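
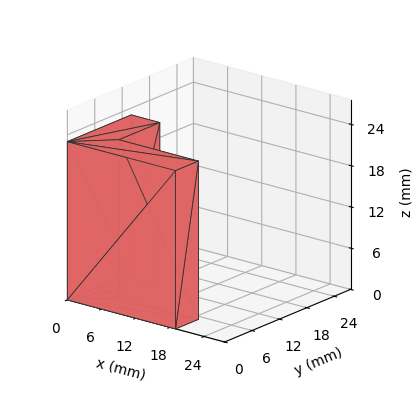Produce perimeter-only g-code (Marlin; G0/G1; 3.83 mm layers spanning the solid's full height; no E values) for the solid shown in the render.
Reading the render: the shape is an L-shaped prism: outer 19 × 14 mm, arm thicknesses ≈ 5 mm (horizontal) and 5 mm (vertical), extruded 23 mm in z (dimensions read to the nearest mm from the axis ticks). For the g-code, the solid's height is divided into equal slices at the stated Δz and each level perimeter traced with G1 moves after a G0 lift.

; perimeter-only toolpath
G21 ; units = mm
G90 ; absolute positioning
G28 ; home
; layer 1
G0 Z3.83
G0 X0.00 Y0.00
G1 X19.00 Y0.00
G1 X19.00 Y5.00
G1 X5.00 Y5.00
G1 X5.00 Y14.00
G1 X0.00 Y14.00
G1 X0.00 Y0.00
; layer 2
G0 Z7.67
G0 X0.00 Y0.00
G1 X19.00 Y0.00
G1 X19.00 Y5.00
G1 X5.00 Y5.00
G1 X5.00 Y14.00
G1 X0.00 Y14.00
G1 X0.00 Y0.00
; layer 3
G0 Z11.50
G0 X0.00 Y0.00
G1 X19.00 Y0.00
G1 X19.00 Y5.00
G1 X5.00 Y5.00
G1 X5.00 Y14.00
G1 X0.00 Y14.00
G1 X0.00 Y0.00
; layer 4
G0 Z15.33
G0 X0.00 Y0.00
G1 X19.00 Y0.00
G1 X19.00 Y5.00
G1 X5.00 Y5.00
G1 X5.00 Y14.00
G1 X0.00 Y14.00
G1 X0.00 Y0.00
; layer 5
G0 Z19.17
G0 X0.00 Y0.00
G1 X19.00 Y0.00
G1 X19.00 Y5.00
G1 X5.00 Y5.00
G1 X5.00 Y14.00
G1 X0.00 Y14.00
G1 X0.00 Y0.00
; layer 6
G0 Z23.00
G0 X0.00 Y0.00
G1 X19.00 Y0.00
G1 X19.00 Y5.00
G1 X5.00 Y5.00
G1 X5.00 Y14.00
G1 X0.00 Y14.00
G1 X0.00 Y0.00
M2 ; end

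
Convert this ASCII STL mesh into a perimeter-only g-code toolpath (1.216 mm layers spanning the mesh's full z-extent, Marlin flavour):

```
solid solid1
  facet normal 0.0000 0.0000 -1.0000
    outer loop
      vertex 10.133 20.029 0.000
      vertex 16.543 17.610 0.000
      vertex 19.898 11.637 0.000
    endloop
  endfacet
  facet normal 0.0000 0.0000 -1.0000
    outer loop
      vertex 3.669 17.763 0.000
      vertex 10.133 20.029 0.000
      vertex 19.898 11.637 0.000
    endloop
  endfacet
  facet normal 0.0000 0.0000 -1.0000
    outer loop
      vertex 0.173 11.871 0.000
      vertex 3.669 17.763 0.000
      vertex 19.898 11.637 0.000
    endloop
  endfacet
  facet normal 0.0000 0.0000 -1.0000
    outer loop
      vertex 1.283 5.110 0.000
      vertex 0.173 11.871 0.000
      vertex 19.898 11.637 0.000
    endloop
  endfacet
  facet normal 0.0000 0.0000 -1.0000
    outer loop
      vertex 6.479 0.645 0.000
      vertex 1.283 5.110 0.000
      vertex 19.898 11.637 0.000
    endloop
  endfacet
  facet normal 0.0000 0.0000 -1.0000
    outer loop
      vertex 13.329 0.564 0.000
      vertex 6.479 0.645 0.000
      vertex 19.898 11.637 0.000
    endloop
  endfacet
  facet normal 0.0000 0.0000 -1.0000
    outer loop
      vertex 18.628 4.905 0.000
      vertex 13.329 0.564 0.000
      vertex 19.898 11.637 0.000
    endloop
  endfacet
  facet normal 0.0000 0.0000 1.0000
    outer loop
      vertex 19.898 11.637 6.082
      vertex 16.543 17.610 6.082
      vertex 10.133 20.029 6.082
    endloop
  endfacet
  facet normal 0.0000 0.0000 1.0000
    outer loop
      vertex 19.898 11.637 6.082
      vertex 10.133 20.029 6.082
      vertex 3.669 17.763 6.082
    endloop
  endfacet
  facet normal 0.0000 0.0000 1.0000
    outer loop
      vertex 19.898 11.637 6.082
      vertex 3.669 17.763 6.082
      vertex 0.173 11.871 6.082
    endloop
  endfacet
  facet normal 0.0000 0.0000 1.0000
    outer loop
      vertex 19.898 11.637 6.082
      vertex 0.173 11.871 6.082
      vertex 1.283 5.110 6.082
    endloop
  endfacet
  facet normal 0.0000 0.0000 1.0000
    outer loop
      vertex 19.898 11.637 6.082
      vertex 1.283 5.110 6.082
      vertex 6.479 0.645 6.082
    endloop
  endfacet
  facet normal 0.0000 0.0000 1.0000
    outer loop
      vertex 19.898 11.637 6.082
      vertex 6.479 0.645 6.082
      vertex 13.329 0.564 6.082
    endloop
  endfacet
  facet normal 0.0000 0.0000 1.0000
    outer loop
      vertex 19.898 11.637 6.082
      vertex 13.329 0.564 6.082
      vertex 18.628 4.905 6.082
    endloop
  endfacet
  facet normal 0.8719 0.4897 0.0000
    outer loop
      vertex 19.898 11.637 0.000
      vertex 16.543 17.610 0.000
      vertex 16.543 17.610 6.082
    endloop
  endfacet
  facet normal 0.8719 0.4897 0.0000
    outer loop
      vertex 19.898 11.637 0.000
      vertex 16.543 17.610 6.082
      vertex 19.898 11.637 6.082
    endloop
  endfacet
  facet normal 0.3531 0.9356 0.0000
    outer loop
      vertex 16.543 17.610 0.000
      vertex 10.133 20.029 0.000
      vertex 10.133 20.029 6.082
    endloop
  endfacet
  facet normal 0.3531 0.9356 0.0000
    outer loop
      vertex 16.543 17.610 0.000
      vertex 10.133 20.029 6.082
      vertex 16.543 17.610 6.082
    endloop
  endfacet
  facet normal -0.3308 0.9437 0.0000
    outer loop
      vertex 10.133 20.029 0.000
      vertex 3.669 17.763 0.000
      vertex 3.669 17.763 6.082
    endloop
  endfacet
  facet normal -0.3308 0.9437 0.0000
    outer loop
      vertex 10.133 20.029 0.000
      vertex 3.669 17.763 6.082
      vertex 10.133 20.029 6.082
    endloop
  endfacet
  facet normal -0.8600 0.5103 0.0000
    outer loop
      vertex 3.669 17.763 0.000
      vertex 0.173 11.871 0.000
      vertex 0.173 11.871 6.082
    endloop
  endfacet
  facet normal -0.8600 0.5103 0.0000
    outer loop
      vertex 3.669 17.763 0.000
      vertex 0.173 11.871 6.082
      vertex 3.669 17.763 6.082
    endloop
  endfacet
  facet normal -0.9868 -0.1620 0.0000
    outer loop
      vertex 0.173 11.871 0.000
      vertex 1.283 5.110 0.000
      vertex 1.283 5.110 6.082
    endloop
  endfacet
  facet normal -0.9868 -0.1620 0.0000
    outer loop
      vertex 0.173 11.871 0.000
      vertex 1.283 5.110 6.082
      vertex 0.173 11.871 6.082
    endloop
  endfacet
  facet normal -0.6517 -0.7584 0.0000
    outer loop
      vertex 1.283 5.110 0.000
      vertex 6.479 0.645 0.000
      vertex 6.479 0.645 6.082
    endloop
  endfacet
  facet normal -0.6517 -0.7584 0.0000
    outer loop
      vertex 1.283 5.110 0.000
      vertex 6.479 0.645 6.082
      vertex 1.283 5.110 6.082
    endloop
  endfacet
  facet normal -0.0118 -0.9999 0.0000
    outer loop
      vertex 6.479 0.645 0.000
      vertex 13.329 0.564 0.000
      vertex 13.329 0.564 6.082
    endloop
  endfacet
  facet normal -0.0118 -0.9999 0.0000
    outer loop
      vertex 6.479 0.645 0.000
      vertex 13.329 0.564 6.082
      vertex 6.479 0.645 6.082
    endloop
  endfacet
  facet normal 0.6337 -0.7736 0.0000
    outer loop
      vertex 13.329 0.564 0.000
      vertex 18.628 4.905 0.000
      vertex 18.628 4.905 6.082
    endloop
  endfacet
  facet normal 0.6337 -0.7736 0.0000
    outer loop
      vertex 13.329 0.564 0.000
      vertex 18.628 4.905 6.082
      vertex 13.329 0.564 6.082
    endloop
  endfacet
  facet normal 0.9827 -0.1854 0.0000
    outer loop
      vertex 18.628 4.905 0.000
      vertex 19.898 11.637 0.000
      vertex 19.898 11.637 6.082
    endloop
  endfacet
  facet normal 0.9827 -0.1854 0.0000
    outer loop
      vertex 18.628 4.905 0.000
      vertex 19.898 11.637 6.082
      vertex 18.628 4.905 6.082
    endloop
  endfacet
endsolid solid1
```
; perimeter-only toolpath
G21 ; units = mm
G90 ; absolute positioning
G28 ; home
; layer 1
G0 Z1.216
G0 X19.898 Y11.637
G1 X16.543 Y17.610
G1 X10.133 Y20.029
G1 X3.669 Y17.763
G1 X0.173 Y11.871
G1 X1.283 Y5.110
G1 X6.479 Y0.645
G1 X13.329 Y0.564
G1 X18.628 Y4.905
G1 X19.898 Y11.637
; layer 2
G0 Z2.433
G0 X19.898 Y11.637
G1 X16.543 Y17.610
G1 X10.133 Y20.029
G1 X3.669 Y17.763
G1 X0.173 Y11.871
G1 X1.283 Y5.110
G1 X6.479 Y0.645
G1 X13.329 Y0.564
G1 X18.628 Y4.905
G1 X19.898 Y11.637
; layer 3
G0 Z3.649
G0 X19.898 Y11.637
G1 X16.543 Y17.610
G1 X10.133 Y20.029
G1 X3.669 Y17.763
G1 X0.173 Y11.871
G1 X1.283 Y5.110
G1 X6.479 Y0.645
G1 X13.329 Y0.564
G1 X18.628 Y4.905
G1 X19.898 Y11.637
; layer 4
G0 Z4.866
G0 X19.898 Y11.637
G1 X16.543 Y17.610
G1 X10.133 Y20.029
G1 X3.669 Y17.763
G1 X0.173 Y11.871
G1 X1.283 Y5.110
G1 X6.479 Y0.645
G1 X13.329 Y0.564
G1 X18.628 Y4.905
G1 X19.898 Y11.637
; layer 5
G0 Z6.082
G0 X19.898 Y11.637
G1 X16.543 Y17.610
G1 X10.133 Y20.029
G1 X3.669 Y17.763
G1 X0.173 Y11.871
G1 X1.283 Y5.110
G1 X6.479 Y0.645
G1 X13.329 Y0.564
G1 X18.628 Y4.905
G1 X19.898 Y11.637
M2 ; end

The solid is a regular 9-sided prism (a cylinder approximated with 9 flat sides), circumscribed radius ≈ 10 mm, height ≈ 6.08 mm. Slicing at Δz = 1.216 mm — 5 equal slices spanning the solid's height, so layer i sits at z = i·h/5 — gives 5 non-empty perimeters. Each is a 9-segment closed polygon; G0 lifts to the layer z and rapids to the start vertex, then G1 traces the edges.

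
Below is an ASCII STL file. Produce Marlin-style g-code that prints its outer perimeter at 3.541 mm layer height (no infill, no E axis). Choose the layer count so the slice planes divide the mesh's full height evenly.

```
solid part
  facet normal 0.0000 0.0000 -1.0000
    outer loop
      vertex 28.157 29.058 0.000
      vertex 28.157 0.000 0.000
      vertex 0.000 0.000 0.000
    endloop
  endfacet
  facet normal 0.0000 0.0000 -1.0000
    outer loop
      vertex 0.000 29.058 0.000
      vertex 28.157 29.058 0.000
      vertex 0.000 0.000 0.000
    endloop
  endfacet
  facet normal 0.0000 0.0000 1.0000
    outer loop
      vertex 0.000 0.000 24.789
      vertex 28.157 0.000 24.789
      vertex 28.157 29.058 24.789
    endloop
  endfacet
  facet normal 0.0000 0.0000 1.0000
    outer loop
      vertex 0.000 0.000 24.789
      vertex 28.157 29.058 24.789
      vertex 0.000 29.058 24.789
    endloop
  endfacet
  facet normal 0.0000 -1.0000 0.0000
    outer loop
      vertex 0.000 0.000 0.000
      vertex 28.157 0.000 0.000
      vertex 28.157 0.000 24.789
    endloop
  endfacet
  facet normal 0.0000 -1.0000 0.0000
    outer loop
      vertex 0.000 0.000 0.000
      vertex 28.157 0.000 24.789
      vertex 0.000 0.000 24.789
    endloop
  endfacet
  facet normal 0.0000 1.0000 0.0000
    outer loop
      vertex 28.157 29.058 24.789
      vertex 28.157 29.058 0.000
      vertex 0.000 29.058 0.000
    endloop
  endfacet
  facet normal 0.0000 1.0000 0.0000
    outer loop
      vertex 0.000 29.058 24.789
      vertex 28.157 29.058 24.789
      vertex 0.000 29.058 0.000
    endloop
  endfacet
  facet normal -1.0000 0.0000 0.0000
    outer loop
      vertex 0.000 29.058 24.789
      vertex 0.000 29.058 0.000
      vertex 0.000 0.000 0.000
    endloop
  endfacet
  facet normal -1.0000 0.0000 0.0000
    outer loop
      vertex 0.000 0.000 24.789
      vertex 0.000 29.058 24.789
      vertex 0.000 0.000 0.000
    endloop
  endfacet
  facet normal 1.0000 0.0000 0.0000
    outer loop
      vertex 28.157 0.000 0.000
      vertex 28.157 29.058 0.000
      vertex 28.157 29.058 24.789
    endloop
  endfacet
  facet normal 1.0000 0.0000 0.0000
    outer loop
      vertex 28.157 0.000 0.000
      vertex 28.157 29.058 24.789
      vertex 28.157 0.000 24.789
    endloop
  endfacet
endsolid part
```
; perimeter-only toolpath
G21 ; units = mm
G90 ; absolute positioning
G28 ; home
; layer 1
G0 Z3.541
G0 X0.000 Y0.000
G1 X28.157 Y0.000
G1 X28.157 Y29.058
G1 X0.000 Y29.058
G1 X0.000 Y0.000
; layer 2
G0 Z7.083
G0 X0.000 Y0.000
G1 X28.157 Y0.000
G1 X28.157 Y29.058
G1 X0.000 Y29.058
G1 X0.000 Y0.000
; layer 3
G0 Z10.624
G0 X0.000 Y0.000
G1 X28.157 Y0.000
G1 X28.157 Y29.058
G1 X0.000 Y29.058
G1 X0.000 Y0.000
; layer 4
G0 Z14.165
G0 X0.000 Y0.000
G1 X28.157 Y0.000
G1 X28.157 Y29.058
G1 X0.000 Y29.058
G1 X0.000 Y0.000
; layer 5
G0 Z17.706
G0 X0.000 Y0.000
G1 X28.157 Y0.000
G1 X28.157 Y29.058
G1 X0.000 Y29.058
G1 X0.000 Y0.000
; layer 6
G0 Z21.248
G0 X0.000 Y0.000
G1 X28.157 Y0.000
G1 X28.157 Y29.058
G1 X0.000 Y29.058
G1 X0.000 Y0.000
; layer 7
G0 Z24.789
G0 X0.000 Y0.000
G1 X28.157 Y0.000
G1 X28.157 Y29.058
G1 X0.000 Y29.058
G1 X0.000 Y0.000
M2 ; end

The solid is a rectangular box, roughly 28.2 × 29.1 mm footprint and 24.8 mm tall. Slicing at Δz = 3.541 mm — 7 equal slices spanning the solid's height, so layer i sits at z = i·h/7 — gives 7 non-empty perimeters. Each is a 4-segment closed polygon; G0 lifts to the layer z and rapids to the start vertex, then G1 traces the edges.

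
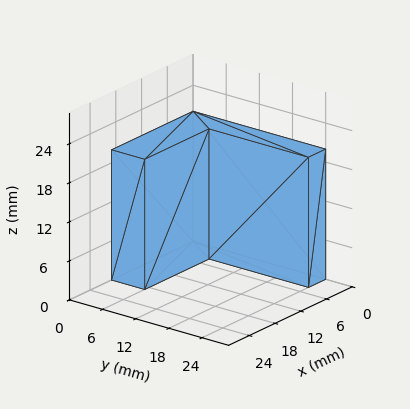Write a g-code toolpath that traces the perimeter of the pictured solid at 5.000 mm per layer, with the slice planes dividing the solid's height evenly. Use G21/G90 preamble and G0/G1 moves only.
Reading the render: the shape is an L-shaped prism: outer 19 × 24 mm, arm thicknesses ≈ 6 mm (horizontal) and 4 mm (vertical), extruded 20 mm in z (dimensions read to the nearest mm from the axis ticks). For the g-code, the solid's height is divided into equal slices at the stated Δz and each level perimeter traced with G1 moves after a G0 lift.

; perimeter-only toolpath
G21 ; units = mm
G90 ; absolute positioning
G28 ; home
; layer 1
G0 Z5.000
G0 X0.000 Y0.000
G1 X19.000 Y0.000
G1 X19.000 Y6.000
G1 X4.000 Y6.000
G1 X4.000 Y24.000
G1 X0.000 Y24.000
G1 X0.000 Y0.000
; layer 2
G0 Z10.000
G0 X0.000 Y0.000
G1 X19.000 Y0.000
G1 X19.000 Y6.000
G1 X4.000 Y6.000
G1 X4.000 Y24.000
G1 X0.000 Y24.000
G1 X0.000 Y0.000
; layer 3
G0 Z15.000
G0 X0.000 Y0.000
G1 X19.000 Y0.000
G1 X19.000 Y6.000
G1 X4.000 Y6.000
G1 X4.000 Y24.000
G1 X0.000 Y24.000
G1 X0.000 Y0.000
; layer 4
G0 Z20.000
G0 X0.000 Y0.000
G1 X19.000 Y0.000
G1 X19.000 Y6.000
G1 X4.000 Y6.000
G1 X4.000 Y24.000
G1 X0.000 Y24.000
G1 X0.000 Y0.000
M2 ; end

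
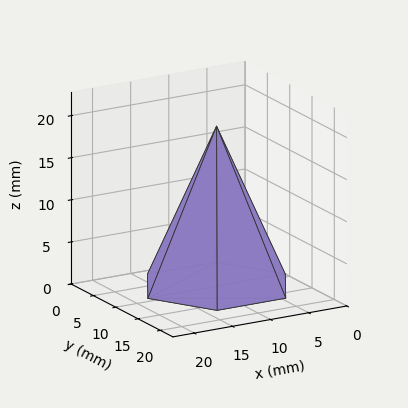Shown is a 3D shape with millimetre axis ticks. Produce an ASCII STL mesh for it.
Reading the render: the shape is a regular 6-sided pyramid, base circumscribed radius ≈ 9 mm, apex at z ≈ 19 mm (dimensions read to the nearest mm from the axis ticks). For the STL, each face is triangulated and given an outward normal.

solid part
  facet normal 0.0000 0.0000 -1.0000
    outer loop
      vertex 4.5 16.8 0.0
      vertex 13.5 16.8 0.0
      vertex 18.0 9.0 0.0
    endloop
  endfacet
  facet normal 0.0000 0.0000 -1.0000
    outer loop
      vertex 0.0 9.0 0.0
      vertex 4.5 16.8 0.0
      vertex 18.0 9.0 0.0
    endloop
  endfacet
  facet normal 0.0000 0.0000 -1.0000
    outer loop
      vertex 4.5 1.2 0.0
      vertex 0.0 9.0 0.0
      vertex 18.0 9.0 0.0
    endloop
  endfacet
  facet normal 0.0000 0.0000 -1.0000
    outer loop
      vertex 13.5 1.2 0.0
      vertex 4.5 1.2 0.0
      vertex 18.0 9.0 0.0
    endloop
  endfacet
  facet normal 0.8014 0.4623 0.3796
    outer loop
      vertex 18.0 9.0 0.0
      vertex 13.5 16.8 0.0
      vertex 9.0 9.0 19.0
    endloop
  endfacet
  facet normal 0.0000 0.9251 0.3798
    outer loop
      vertex 13.5 16.8 0.0
      vertex 4.5 16.8 0.0
      vertex 9.0 9.0 19.0
    endloop
  endfacet
  facet normal -0.8014 0.4623 0.3796
    outer loop
      vertex 4.5 16.8 0.0
      vertex 0.0 9.0 0.0
      vertex 9.0 9.0 19.0
    endloop
  endfacet
  facet normal -0.8014 -0.4623 0.3796
    outer loop
      vertex 0.0 9.0 0.0
      vertex 4.5 1.2 0.0
      vertex 9.0 9.0 19.0
    endloop
  endfacet
  facet normal 0.0000 -0.9251 0.3798
    outer loop
      vertex 4.5 1.2 0.0
      vertex 13.5 1.2 0.0
      vertex 9.0 9.0 19.0
    endloop
  endfacet
  facet normal 0.8014 -0.4623 0.3796
    outer loop
      vertex 13.5 1.2 0.0
      vertex 18.0 9.0 0.0
      vertex 9.0 9.0 19.0
    endloop
  endfacet
endsolid part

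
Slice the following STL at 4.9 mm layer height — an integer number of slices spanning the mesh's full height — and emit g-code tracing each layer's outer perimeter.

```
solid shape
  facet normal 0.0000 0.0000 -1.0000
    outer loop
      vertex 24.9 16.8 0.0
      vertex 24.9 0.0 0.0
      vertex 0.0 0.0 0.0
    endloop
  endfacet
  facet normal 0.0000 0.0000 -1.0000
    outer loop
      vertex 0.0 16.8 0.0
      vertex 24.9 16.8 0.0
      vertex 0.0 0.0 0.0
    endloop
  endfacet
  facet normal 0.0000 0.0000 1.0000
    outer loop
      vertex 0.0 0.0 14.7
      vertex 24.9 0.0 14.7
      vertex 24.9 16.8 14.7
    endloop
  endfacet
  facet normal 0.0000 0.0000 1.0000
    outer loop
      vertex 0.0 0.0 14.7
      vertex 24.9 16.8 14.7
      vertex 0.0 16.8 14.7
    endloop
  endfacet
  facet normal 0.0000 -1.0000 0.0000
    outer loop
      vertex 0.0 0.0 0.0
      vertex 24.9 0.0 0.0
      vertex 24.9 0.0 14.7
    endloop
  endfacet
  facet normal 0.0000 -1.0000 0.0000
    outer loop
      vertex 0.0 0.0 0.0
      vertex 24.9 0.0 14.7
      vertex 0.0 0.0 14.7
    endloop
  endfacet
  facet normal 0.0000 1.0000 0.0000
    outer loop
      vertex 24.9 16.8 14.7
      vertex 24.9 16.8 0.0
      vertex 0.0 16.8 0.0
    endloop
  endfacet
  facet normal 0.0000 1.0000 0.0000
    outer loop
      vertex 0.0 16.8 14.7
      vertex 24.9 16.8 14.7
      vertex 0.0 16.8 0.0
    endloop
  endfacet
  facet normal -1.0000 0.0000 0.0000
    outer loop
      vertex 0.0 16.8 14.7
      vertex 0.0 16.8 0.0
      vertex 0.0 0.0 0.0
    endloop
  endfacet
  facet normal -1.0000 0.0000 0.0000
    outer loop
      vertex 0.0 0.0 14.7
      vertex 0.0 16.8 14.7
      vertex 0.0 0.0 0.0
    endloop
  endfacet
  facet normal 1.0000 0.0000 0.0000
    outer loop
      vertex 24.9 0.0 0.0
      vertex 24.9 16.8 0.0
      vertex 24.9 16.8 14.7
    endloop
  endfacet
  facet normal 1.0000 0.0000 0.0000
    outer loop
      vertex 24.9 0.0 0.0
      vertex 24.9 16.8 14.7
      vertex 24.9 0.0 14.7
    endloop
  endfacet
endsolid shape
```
; perimeter-only toolpath
G21 ; units = mm
G90 ; absolute positioning
G28 ; home
; layer 1
G0 Z4.9
G0 X0.0 Y0.0
G1 X24.9 Y0.0
G1 X24.9 Y16.8
G1 X0.0 Y16.8
G1 X0.0 Y0.0
; layer 2
G0 Z9.8
G0 X0.0 Y0.0
G1 X24.9 Y0.0
G1 X24.9 Y16.8
G1 X0.0 Y16.8
G1 X0.0 Y0.0
; layer 3
G0 Z14.7
G0 X0.0 Y0.0
G1 X24.9 Y0.0
G1 X24.9 Y16.8
G1 X0.0 Y16.8
G1 X0.0 Y0.0
M2 ; end

The solid is a rectangular box, roughly 24.9 × 16.8 mm footprint and 14.7 mm tall. Slicing at Δz = 4.9 mm — 3 equal slices spanning the solid's height, so layer i sits at z = i·h/3 — gives 3 non-empty perimeters. Each is a 4-segment closed polygon; G0 lifts to the layer z and rapids to the start vertex, then G1 traces the edges.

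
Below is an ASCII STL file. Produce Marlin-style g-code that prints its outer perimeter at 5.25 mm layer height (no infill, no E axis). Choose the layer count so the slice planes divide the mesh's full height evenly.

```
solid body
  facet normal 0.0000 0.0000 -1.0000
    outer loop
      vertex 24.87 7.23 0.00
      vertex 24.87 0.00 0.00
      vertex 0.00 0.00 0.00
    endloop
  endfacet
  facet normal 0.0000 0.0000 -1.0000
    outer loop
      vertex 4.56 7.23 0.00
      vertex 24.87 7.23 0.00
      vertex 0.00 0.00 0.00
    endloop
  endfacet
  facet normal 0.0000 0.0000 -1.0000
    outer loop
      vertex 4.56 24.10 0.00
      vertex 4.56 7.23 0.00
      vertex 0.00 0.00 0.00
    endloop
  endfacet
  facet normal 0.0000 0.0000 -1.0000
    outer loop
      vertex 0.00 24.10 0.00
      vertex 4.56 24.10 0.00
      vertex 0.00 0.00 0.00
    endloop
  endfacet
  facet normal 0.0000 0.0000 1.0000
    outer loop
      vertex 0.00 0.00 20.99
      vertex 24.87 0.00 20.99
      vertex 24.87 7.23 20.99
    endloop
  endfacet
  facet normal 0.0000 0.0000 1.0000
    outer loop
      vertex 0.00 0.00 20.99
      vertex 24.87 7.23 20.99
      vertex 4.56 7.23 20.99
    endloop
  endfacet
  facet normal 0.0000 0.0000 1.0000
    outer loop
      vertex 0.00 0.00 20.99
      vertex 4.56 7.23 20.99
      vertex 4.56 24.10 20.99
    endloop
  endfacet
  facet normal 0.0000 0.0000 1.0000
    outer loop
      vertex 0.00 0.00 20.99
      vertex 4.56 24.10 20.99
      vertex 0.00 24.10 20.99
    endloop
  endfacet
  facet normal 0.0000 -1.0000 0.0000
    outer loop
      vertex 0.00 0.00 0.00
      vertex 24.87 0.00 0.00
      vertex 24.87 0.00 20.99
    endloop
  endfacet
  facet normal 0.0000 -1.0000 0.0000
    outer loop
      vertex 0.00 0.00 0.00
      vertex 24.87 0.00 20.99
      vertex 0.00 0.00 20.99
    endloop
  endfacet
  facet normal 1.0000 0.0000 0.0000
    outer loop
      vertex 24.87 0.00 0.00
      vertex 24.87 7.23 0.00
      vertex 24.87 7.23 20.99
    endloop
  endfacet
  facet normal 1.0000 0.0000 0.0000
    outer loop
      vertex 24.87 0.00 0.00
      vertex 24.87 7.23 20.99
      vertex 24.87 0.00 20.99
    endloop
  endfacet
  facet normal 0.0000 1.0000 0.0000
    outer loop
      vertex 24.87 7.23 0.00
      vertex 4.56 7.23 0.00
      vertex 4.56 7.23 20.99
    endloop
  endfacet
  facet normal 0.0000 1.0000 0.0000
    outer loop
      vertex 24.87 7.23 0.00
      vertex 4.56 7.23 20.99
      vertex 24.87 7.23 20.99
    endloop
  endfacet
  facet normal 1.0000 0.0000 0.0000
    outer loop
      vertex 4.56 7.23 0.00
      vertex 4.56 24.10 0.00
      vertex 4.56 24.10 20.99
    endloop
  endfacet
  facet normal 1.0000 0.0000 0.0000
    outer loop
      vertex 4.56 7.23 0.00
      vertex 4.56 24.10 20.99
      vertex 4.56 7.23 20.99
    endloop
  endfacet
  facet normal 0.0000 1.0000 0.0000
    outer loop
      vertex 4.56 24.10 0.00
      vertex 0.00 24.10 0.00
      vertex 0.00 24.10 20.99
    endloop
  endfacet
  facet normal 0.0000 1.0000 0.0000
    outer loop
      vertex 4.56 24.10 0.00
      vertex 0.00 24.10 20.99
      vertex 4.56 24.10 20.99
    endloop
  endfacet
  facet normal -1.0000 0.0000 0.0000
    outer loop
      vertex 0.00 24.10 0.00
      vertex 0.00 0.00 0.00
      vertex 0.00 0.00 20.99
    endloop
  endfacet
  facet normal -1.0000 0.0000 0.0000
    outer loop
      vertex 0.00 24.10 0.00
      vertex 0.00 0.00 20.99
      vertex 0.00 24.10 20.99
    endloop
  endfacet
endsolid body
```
; perimeter-only toolpath
G21 ; units = mm
G90 ; absolute positioning
G28 ; home
; layer 1
G0 Z5.25
G0 X0.00 Y0.00
G1 X24.87 Y0.00
G1 X24.87 Y7.23
G1 X4.56 Y7.23
G1 X4.56 Y24.10
G1 X0.00 Y24.10
G1 X0.00 Y0.00
; layer 2
G0 Z10.49
G0 X0.00 Y0.00
G1 X24.87 Y0.00
G1 X24.87 Y7.23
G1 X4.56 Y7.23
G1 X4.56 Y24.10
G1 X0.00 Y24.10
G1 X0.00 Y0.00
; layer 3
G0 Z15.74
G0 X0.00 Y0.00
G1 X24.87 Y0.00
G1 X24.87 Y7.23
G1 X4.56 Y7.23
G1 X4.56 Y24.10
G1 X0.00 Y24.10
G1 X0.00 Y0.00
; layer 4
G0 Z20.99
G0 X0.00 Y0.00
G1 X24.87 Y0.00
G1 X24.87 Y7.23
G1 X4.56 Y7.23
G1 X4.56 Y24.10
G1 X0.00 Y24.10
G1 X0.00 Y0.00
M2 ; end

The solid is an L-shaped prism: outer 24.9 × 24.1 mm, arm thicknesses ≈ 7.23 mm (horizontal) and 4.56 mm (vertical), extruded 21 mm in z. Slicing at Δz = 5.25 mm — 4 equal slices spanning the solid's height, so layer i sits at z = i·h/4 — gives 4 non-empty perimeters. Each is a 6-segment closed polygon; G0 lifts to the layer z and rapids to the start vertex, then G1 traces the edges.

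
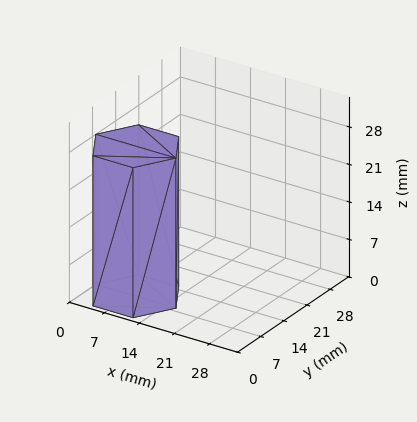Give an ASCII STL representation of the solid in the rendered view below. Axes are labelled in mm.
Reading the render: the shape is a regular 6-sided prism (a cylinder approximated with 6 flat sides), circumscribed radius ≈ 8 mm, height ≈ 28 mm (dimensions read to the nearest mm from the axis ticks). For the STL, each face is triangulated and given an outward normal.

solid part
  facet normal 0.0000 0.0000 -1.0000
    outer loop
      vertex 4.0 14.9 0.0
      vertex 12.0 14.9 0.0
      vertex 16.0 8.0 0.0
    endloop
  endfacet
  facet normal 0.0000 0.0000 -1.0000
    outer loop
      vertex 0.0 8.0 0.0
      vertex 4.0 14.9 0.0
      vertex 16.0 8.0 0.0
    endloop
  endfacet
  facet normal 0.0000 0.0000 -1.0000
    outer loop
      vertex 4.0 1.1 0.0
      vertex 0.0 8.0 0.0
      vertex 16.0 8.0 0.0
    endloop
  endfacet
  facet normal 0.0000 0.0000 -1.0000
    outer loop
      vertex 12.0 1.1 0.0
      vertex 4.0 1.1 0.0
      vertex 16.0 8.0 0.0
    endloop
  endfacet
  facet normal 0.0000 0.0000 1.0000
    outer loop
      vertex 16.0 8.0 28.0
      vertex 12.0 14.9 28.0
      vertex 4.0 14.9 28.0
    endloop
  endfacet
  facet normal 0.0000 0.0000 1.0000
    outer loop
      vertex 16.0 8.0 28.0
      vertex 4.0 14.9 28.0
      vertex 0.0 8.0 28.0
    endloop
  endfacet
  facet normal 0.0000 0.0000 1.0000
    outer loop
      vertex 16.0 8.0 28.0
      vertex 0.0 8.0 28.0
      vertex 4.0 1.1 28.0
    endloop
  endfacet
  facet normal 0.0000 0.0000 1.0000
    outer loop
      vertex 16.0 8.0 28.0
      vertex 4.0 1.1 28.0
      vertex 12.0 1.1 28.0
    endloop
  endfacet
  facet normal 0.8651 0.5015 0.0000
    outer loop
      vertex 16.0 8.0 0.0
      vertex 12.0 14.9 0.0
      vertex 12.0 14.9 28.0
    endloop
  endfacet
  facet normal 0.8651 0.5015 0.0000
    outer loop
      vertex 16.0 8.0 0.0
      vertex 12.0 14.9 28.0
      vertex 16.0 8.0 28.0
    endloop
  endfacet
  facet normal 0.0000 1.0000 0.0000
    outer loop
      vertex 12.0 14.9 0.0
      vertex 4.0 14.9 0.0
      vertex 4.0 14.9 28.0
    endloop
  endfacet
  facet normal 0.0000 1.0000 0.0000
    outer loop
      vertex 12.0 14.9 0.0
      vertex 4.0 14.9 28.0
      vertex 12.0 14.9 28.0
    endloop
  endfacet
  facet normal -0.8651 0.5015 0.0000
    outer loop
      vertex 4.0 14.9 0.0
      vertex 0.0 8.0 0.0
      vertex 0.0 8.0 28.0
    endloop
  endfacet
  facet normal -0.8651 0.5015 0.0000
    outer loop
      vertex 4.0 14.9 0.0
      vertex 0.0 8.0 28.0
      vertex 4.0 14.9 28.0
    endloop
  endfacet
  facet normal -0.8651 -0.5015 0.0000
    outer loop
      vertex 0.0 8.0 0.0
      vertex 4.0 1.1 0.0
      vertex 4.0 1.1 28.0
    endloop
  endfacet
  facet normal -0.8651 -0.5015 0.0000
    outer loop
      vertex 0.0 8.0 0.0
      vertex 4.0 1.1 28.0
      vertex 0.0 8.0 28.0
    endloop
  endfacet
  facet normal 0.0000 -1.0000 0.0000
    outer loop
      vertex 4.0 1.1 0.0
      vertex 12.0 1.1 0.0
      vertex 12.0 1.1 28.0
    endloop
  endfacet
  facet normal 0.0000 -1.0000 0.0000
    outer loop
      vertex 4.0 1.1 0.0
      vertex 12.0 1.1 28.0
      vertex 4.0 1.1 28.0
    endloop
  endfacet
  facet normal 0.8651 -0.5015 0.0000
    outer loop
      vertex 12.0 1.1 0.0
      vertex 16.0 8.0 0.0
      vertex 16.0 8.0 28.0
    endloop
  endfacet
  facet normal 0.8651 -0.5015 0.0000
    outer loop
      vertex 12.0 1.1 0.0
      vertex 16.0 8.0 28.0
      vertex 12.0 1.1 28.0
    endloop
  endfacet
endsolid part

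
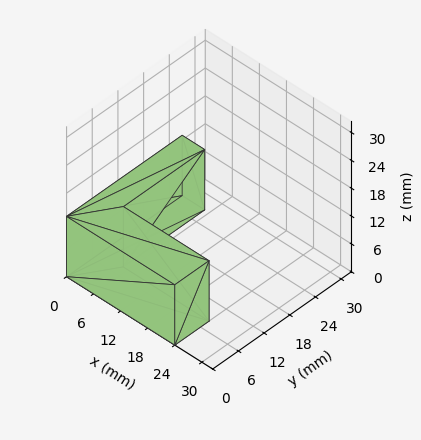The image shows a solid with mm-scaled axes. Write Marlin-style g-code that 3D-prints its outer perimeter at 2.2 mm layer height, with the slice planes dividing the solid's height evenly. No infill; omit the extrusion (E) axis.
Reading the render: the shape is an L-shaped prism: outer 24 × 27 mm, arm thicknesses ≈ 8 mm (horizontal) and 5 mm (vertical), extruded 13 mm in z (dimensions read to the nearest mm from the axis ticks). For the g-code, the solid's height is divided into equal slices at the stated Δz and each level perimeter traced with G1 moves after a G0 lift.

; perimeter-only toolpath
G21 ; units = mm
G90 ; absolute positioning
G28 ; home
; layer 1
G0 Z2.2
G0 X0.0 Y0.0
G1 X24.0 Y0.0
G1 X24.0 Y8.0
G1 X5.0 Y8.0
G1 X5.0 Y27.0
G1 X0.0 Y27.0
G1 X0.0 Y0.0
; layer 2
G0 Z4.3
G0 X0.0 Y0.0
G1 X24.0 Y0.0
G1 X24.0 Y8.0
G1 X5.0 Y8.0
G1 X5.0 Y27.0
G1 X0.0 Y27.0
G1 X0.0 Y0.0
; layer 3
G0 Z6.5
G0 X0.0 Y0.0
G1 X24.0 Y0.0
G1 X24.0 Y8.0
G1 X5.0 Y8.0
G1 X5.0 Y27.0
G1 X0.0 Y27.0
G1 X0.0 Y0.0
; layer 4
G0 Z8.7
G0 X0.0 Y0.0
G1 X24.0 Y0.0
G1 X24.0 Y8.0
G1 X5.0 Y8.0
G1 X5.0 Y27.0
G1 X0.0 Y27.0
G1 X0.0 Y0.0
; layer 5
G0 Z10.8
G0 X0.0 Y0.0
G1 X24.0 Y0.0
G1 X24.0 Y8.0
G1 X5.0 Y8.0
G1 X5.0 Y27.0
G1 X0.0 Y27.0
G1 X0.0 Y0.0
; layer 6
G0 Z13.0
G0 X0.0 Y0.0
G1 X24.0 Y0.0
G1 X24.0 Y8.0
G1 X5.0 Y8.0
G1 X5.0 Y27.0
G1 X0.0 Y27.0
G1 X0.0 Y0.0
M2 ; end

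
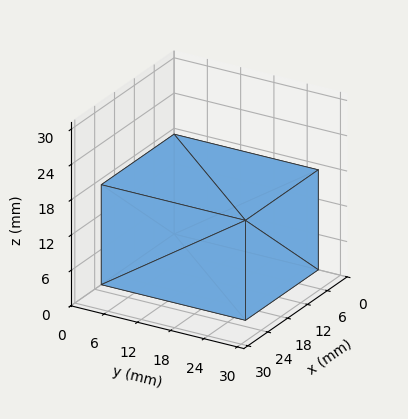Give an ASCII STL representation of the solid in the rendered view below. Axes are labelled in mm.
Reading the render: the shape is a rectangular box, roughly 22 × 26 mm footprint and 17 mm tall (dimensions read to the nearest mm from the axis ticks). For the STL, each face is triangulated and given an outward normal.

solid part
  facet normal 0.0000 0.0000 -1.0000
    outer loop
      vertex 22.000 26.000 0.000
      vertex 22.000 0.000 0.000
      vertex 0.000 0.000 0.000
    endloop
  endfacet
  facet normal 0.0000 0.0000 -1.0000
    outer loop
      vertex 0.000 26.000 0.000
      vertex 22.000 26.000 0.000
      vertex 0.000 0.000 0.000
    endloop
  endfacet
  facet normal 0.0000 0.0000 1.0000
    outer loop
      vertex 0.000 0.000 17.000
      vertex 22.000 0.000 17.000
      vertex 22.000 26.000 17.000
    endloop
  endfacet
  facet normal 0.0000 0.0000 1.0000
    outer loop
      vertex 0.000 0.000 17.000
      vertex 22.000 26.000 17.000
      vertex 0.000 26.000 17.000
    endloop
  endfacet
  facet normal 0.0000 -1.0000 0.0000
    outer loop
      vertex 0.000 0.000 0.000
      vertex 22.000 0.000 0.000
      vertex 22.000 0.000 17.000
    endloop
  endfacet
  facet normal 0.0000 -1.0000 0.0000
    outer loop
      vertex 0.000 0.000 0.000
      vertex 22.000 0.000 17.000
      vertex 0.000 0.000 17.000
    endloop
  endfacet
  facet normal 0.0000 1.0000 0.0000
    outer loop
      vertex 22.000 26.000 17.000
      vertex 22.000 26.000 0.000
      vertex 0.000 26.000 0.000
    endloop
  endfacet
  facet normal 0.0000 1.0000 0.0000
    outer loop
      vertex 0.000 26.000 17.000
      vertex 22.000 26.000 17.000
      vertex 0.000 26.000 0.000
    endloop
  endfacet
  facet normal -1.0000 0.0000 0.0000
    outer loop
      vertex 0.000 26.000 17.000
      vertex 0.000 26.000 0.000
      vertex 0.000 0.000 0.000
    endloop
  endfacet
  facet normal -1.0000 0.0000 0.0000
    outer loop
      vertex 0.000 0.000 17.000
      vertex 0.000 26.000 17.000
      vertex 0.000 0.000 0.000
    endloop
  endfacet
  facet normal 1.0000 0.0000 0.0000
    outer loop
      vertex 22.000 0.000 0.000
      vertex 22.000 26.000 0.000
      vertex 22.000 26.000 17.000
    endloop
  endfacet
  facet normal 1.0000 0.0000 0.0000
    outer loop
      vertex 22.000 0.000 0.000
      vertex 22.000 26.000 17.000
      vertex 22.000 0.000 17.000
    endloop
  endfacet
endsolid part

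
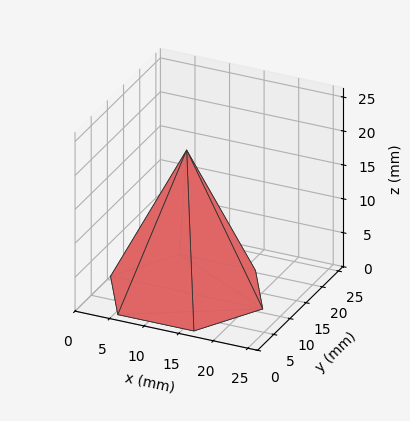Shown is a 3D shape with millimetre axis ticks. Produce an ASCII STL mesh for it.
Reading the render: the shape is a regular 6-sided pyramid, base circumscribed radius ≈ 11 mm, apex at z ≈ 21 mm (dimensions read to the nearest mm from the axis ticks). For the STL, each face is triangulated and given an outward normal.

solid part
  facet normal 0.0000 0.0000 -1.0000
    outer loop
      vertex 5.500 20.526 0.000
      vertex 16.500 20.526 0.000
      vertex 22.000 11.000 0.000
    endloop
  endfacet
  facet normal 0.0000 0.0000 -1.0000
    outer loop
      vertex 0.000 11.000 0.000
      vertex 5.500 20.526 0.000
      vertex 22.000 11.000 0.000
    endloop
  endfacet
  facet normal 0.0000 0.0000 -1.0000
    outer loop
      vertex 5.500 1.474 0.000
      vertex 0.000 11.000 0.000
      vertex 22.000 11.000 0.000
    endloop
  endfacet
  facet normal 0.0000 0.0000 -1.0000
    outer loop
      vertex 16.500 1.474 0.000
      vertex 5.500 1.474 0.000
      vertex 22.000 11.000 0.000
    endloop
  endfacet
  facet normal 0.7887 0.4554 0.4131
    outer loop
      vertex 22.000 11.000 0.000
      vertex 16.500 20.526 0.000
      vertex 11.000 11.000 21.000
    endloop
  endfacet
  facet normal 0.0000 0.9107 0.4131
    outer loop
      vertex 16.500 20.526 0.000
      vertex 5.500 20.526 0.000
      vertex 11.000 11.000 21.000
    endloop
  endfacet
  facet normal -0.7887 0.4554 0.4131
    outer loop
      vertex 5.500 20.526 0.000
      vertex 0.000 11.000 0.000
      vertex 11.000 11.000 21.000
    endloop
  endfacet
  facet normal -0.7887 -0.4554 0.4131
    outer loop
      vertex 0.000 11.000 0.000
      vertex 5.500 1.474 0.000
      vertex 11.000 11.000 21.000
    endloop
  endfacet
  facet normal 0.0000 -0.9107 0.4131
    outer loop
      vertex 5.500 1.474 0.000
      vertex 16.500 1.474 0.000
      vertex 11.000 11.000 21.000
    endloop
  endfacet
  facet normal 0.7887 -0.4554 0.4131
    outer loop
      vertex 16.500 1.474 0.000
      vertex 22.000 11.000 0.000
      vertex 11.000 11.000 21.000
    endloop
  endfacet
endsolid part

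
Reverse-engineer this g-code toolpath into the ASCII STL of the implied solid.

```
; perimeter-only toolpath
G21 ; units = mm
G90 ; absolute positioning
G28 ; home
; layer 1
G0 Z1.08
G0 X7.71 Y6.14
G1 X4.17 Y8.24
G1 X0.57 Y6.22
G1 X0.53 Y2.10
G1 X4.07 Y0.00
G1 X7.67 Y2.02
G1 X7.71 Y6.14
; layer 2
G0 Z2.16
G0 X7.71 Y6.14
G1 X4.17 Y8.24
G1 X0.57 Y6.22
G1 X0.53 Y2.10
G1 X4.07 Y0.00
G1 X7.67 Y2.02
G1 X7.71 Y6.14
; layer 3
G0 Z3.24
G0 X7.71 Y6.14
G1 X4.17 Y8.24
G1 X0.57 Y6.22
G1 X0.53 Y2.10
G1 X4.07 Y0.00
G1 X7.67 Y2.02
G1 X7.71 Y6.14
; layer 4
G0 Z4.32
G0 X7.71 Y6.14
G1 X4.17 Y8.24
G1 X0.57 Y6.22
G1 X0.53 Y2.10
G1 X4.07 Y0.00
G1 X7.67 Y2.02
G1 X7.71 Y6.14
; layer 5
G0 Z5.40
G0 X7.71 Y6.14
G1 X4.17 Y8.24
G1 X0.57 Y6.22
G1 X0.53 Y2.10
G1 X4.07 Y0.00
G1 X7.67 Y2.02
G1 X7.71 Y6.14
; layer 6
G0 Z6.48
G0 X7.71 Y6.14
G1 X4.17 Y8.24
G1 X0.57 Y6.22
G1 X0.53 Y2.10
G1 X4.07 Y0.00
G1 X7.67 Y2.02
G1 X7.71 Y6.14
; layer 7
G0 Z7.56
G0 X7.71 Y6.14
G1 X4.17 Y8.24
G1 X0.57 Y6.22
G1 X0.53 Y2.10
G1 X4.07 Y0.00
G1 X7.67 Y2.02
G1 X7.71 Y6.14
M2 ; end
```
solid part
  facet normal 0.0000 0.0000 -1.0000
    outer loop
      vertex 0.57 6.22 0.00
      vertex 4.17 8.24 0.00
      vertex 7.71 6.14 0.00
    endloop
  endfacet
  facet normal 0.0000 0.0000 -1.0000
    outer loop
      vertex 0.53 2.10 0.00
      vertex 0.57 6.22 0.00
      vertex 7.71 6.14 0.00
    endloop
  endfacet
  facet normal 0.0000 0.0000 -1.0000
    outer loop
      vertex 4.07 0.00 0.00
      vertex 0.53 2.10 0.00
      vertex 7.71 6.14 0.00
    endloop
  endfacet
  facet normal 0.0000 0.0000 -1.0000
    outer loop
      vertex 7.67 2.02 0.00
      vertex 4.07 0.00 0.00
      vertex 7.71 6.14 0.00
    endloop
  endfacet
  facet normal 0.0000 0.0000 1.0000
    outer loop
      vertex 7.71 6.14 7.56
      vertex 4.17 8.24 7.56
      vertex 0.57 6.22 7.56
    endloop
  endfacet
  facet normal 0.0000 0.0000 1.0000
    outer loop
      vertex 7.71 6.14 7.56
      vertex 0.57 6.22 7.56
      vertex 0.53 2.10 7.56
    endloop
  endfacet
  facet normal 0.0000 0.0000 1.0000
    outer loop
      vertex 7.71 6.14 7.56
      vertex 0.53 2.10 7.56
      vertex 4.07 0.00 7.56
    endloop
  endfacet
  facet normal 0.0000 0.0000 1.0000
    outer loop
      vertex 7.71 6.14 7.56
      vertex 4.07 0.00 7.56
      vertex 7.67 2.02 7.56
    endloop
  endfacet
  facet normal 0.5102 0.8601 0.0000
    outer loop
      vertex 7.71 6.14 0.00
      vertex 4.17 8.24 0.00
      vertex 4.17 8.24 7.56
    endloop
  endfacet
  facet normal 0.5102 0.8601 0.0000
    outer loop
      vertex 7.71 6.14 0.00
      vertex 4.17 8.24 7.56
      vertex 7.71 6.14 7.56
    endloop
  endfacet
  facet normal -0.4893 0.8721 0.0000
    outer loop
      vertex 4.17 8.24 0.00
      vertex 0.57 6.22 0.00
      vertex 0.57 6.22 7.56
    endloop
  endfacet
  facet normal -0.4893 0.8721 0.0000
    outer loop
      vertex 4.17 8.24 0.00
      vertex 0.57 6.22 7.56
      vertex 4.17 8.24 7.56
    endloop
  endfacet
  facet normal -1.0000 0.0097 0.0000
    outer loop
      vertex 0.57 6.22 0.00
      vertex 0.53 2.10 0.00
      vertex 0.53 2.10 7.56
    endloop
  endfacet
  facet normal -1.0000 0.0097 0.0000
    outer loop
      vertex 0.57 6.22 0.00
      vertex 0.53 2.10 7.56
      vertex 0.57 6.22 7.56
    endloop
  endfacet
  facet normal -0.5102 -0.8601 0.0000
    outer loop
      vertex 0.53 2.10 0.00
      vertex 4.07 0.00 0.00
      vertex 4.07 0.00 7.56
    endloop
  endfacet
  facet normal -0.5102 -0.8601 0.0000
    outer loop
      vertex 0.53 2.10 0.00
      vertex 4.07 0.00 7.56
      vertex 0.53 2.10 7.56
    endloop
  endfacet
  facet normal 0.4893 -0.8721 0.0000
    outer loop
      vertex 4.07 0.00 0.00
      vertex 7.67 2.02 0.00
      vertex 7.67 2.02 7.56
    endloop
  endfacet
  facet normal 0.4893 -0.8721 0.0000
    outer loop
      vertex 4.07 0.00 0.00
      vertex 7.67 2.02 7.56
      vertex 4.07 0.00 7.56
    endloop
  endfacet
  facet normal 1.0000 -0.0097 0.0000
    outer loop
      vertex 7.67 2.02 0.00
      vertex 7.71 6.14 0.00
      vertex 7.71 6.14 7.56
    endloop
  endfacet
  facet normal 1.0000 -0.0097 0.0000
    outer loop
      vertex 7.67 2.02 0.00
      vertex 7.71 6.14 7.56
      vertex 7.67 2.02 7.56
    endloop
  endfacet
endsolid part

The G0 Z moves step by Δz≈1.08 mm. Every layer's G1 loop is the same polygon, so the solid is a straight extrusion of it from z=0 to z≈7.56. Closing with flat bottom and top caps and triangulating gives 20 facets — a regular 6-sided prism (a cylinder approximated with 6 flat sides), circumscribed radius ≈ 4.12 mm, height ≈ 7.56 mm.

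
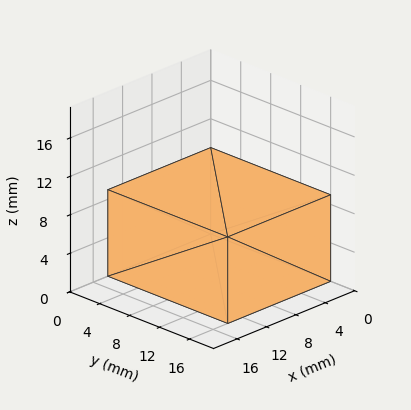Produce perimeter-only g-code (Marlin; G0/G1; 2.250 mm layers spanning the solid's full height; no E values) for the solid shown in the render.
Reading the render: the shape is a rectangular box, roughly 14 × 16 mm footprint and 9 mm tall (dimensions read to the nearest mm from the axis ticks). For the g-code, the solid's height is divided into equal slices at the stated Δz and each level perimeter traced with G1 moves after a G0 lift.

; perimeter-only toolpath
G21 ; units = mm
G90 ; absolute positioning
G28 ; home
; layer 1
G0 Z2.250
G0 X0.000 Y0.000
G1 X14.000 Y0.000
G1 X14.000 Y16.000
G1 X0.000 Y16.000
G1 X0.000 Y0.000
; layer 2
G0 Z4.500
G0 X0.000 Y0.000
G1 X14.000 Y0.000
G1 X14.000 Y16.000
G1 X0.000 Y16.000
G1 X0.000 Y0.000
; layer 3
G0 Z6.750
G0 X0.000 Y0.000
G1 X14.000 Y0.000
G1 X14.000 Y16.000
G1 X0.000 Y16.000
G1 X0.000 Y0.000
; layer 4
G0 Z9.000
G0 X0.000 Y0.000
G1 X14.000 Y0.000
G1 X14.000 Y16.000
G1 X0.000 Y16.000
G1 X0.000 Y0.000
M2 ; end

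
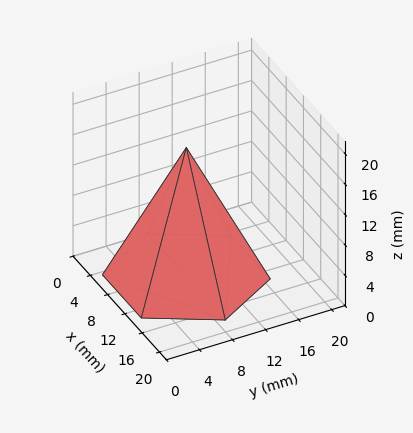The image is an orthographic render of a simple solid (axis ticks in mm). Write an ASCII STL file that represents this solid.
Reading the render: the shape is a regular 6-sided pyramid, base circumscribed radius ≈ 9 mm, apex at z ≈ 17 mm (dimensions read to the nearest mm from the axis ticks). For the STL, each face is triangulated and given an outward normal.

solid part
  facet normal 0.0000 0.0000 -1.0000
    outer loop
      vertex 4.500 16.794 0.000
      vertex 13.500 16.794 0.000
      vertex 18.000 9.000 0.000
    endloop
  endfacet
  facet normal 0.0000 0.0000 -1.0000
    outer loop
      vertex 0.000 9.000 0.000
      vertex 4.500 16.794 0.000
      vertex 18.000 9.000 0.000
    endloop
  endfacet
  facet normal 0.0000 0.0000 -1.0000
    outer loop
      vertex 4.500 1.206 0.000
      vertex 0.000 9.000 0.000
      vertex 18.000 9.000 0.000
    endloop
  endfacet
  facet normal 0.0000 0.0000 -1.0000
    outer loop
      vertex 13.500 1.206 0.000
      vertex 4.500 1.206 0.000
      vertex 18.000 9.000 0.000
    endloop
  endfacet
  facet normal 0.7872 0.4545 0.4168
    outer loop
      vertex 18.000 9.000 0.000
      vertex 13.500 16.794 0.000
      vertex 9.000 9.000 17.000
    endloop
  endfacet
  facet normal 0.0000 0.9090 0.4168
    outer loop
      vertex 13.500 16.794 0.000
      vertex 4.500 16.794 0.000
      vertex 9.000 9.000 17.000
    endloop
  endfacet
  facet normal -0.7872 0.4545 0.4168
    outer loop
      vertex 4.500 16.794 0.000
      vertex 0.000 9.000 0.000
      vertex 9.000 9.000 17.000
    endloop
  endfacet
  facet normal -0.7872 -0.4545 0.4168
    outer loop
      vertex 0.000 9.000 0.000
      vertex 4.500 1.206 0.000
      vertex 9.000 9.000 17.000
    endloop
  endfacet
  facet normal 0.0000 -0.9090 0.4168
    outer loop
      vertex 4.500 1.206 0.000
      vertex 13.500 1.206 0.000
      vertex 9.000 9.000 17.000
    endloop
  endfacet
  facet normal 0.7872 -0.4545 0.4168
    outer loop
      vertex 13.500 1.206 0.000
      vertex 18.000 9.000 0.000
      vertex 9.000 9.000 17.000
    endloop
  endfacet
endsolid part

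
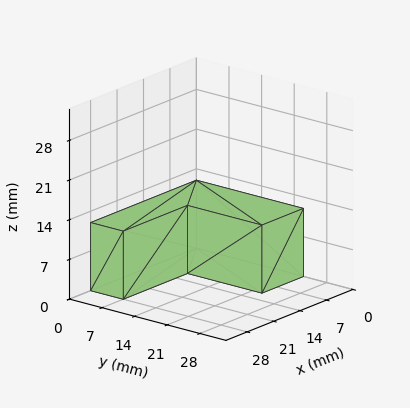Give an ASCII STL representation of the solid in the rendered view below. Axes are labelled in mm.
Reading the render: the shape is an L-shaped prism: outer 28 × 23 mm, arm thicknesses ≈ 7 mm (horizontal) and 11 mm (vertical), extruded 12 mm in z (dimensions read to the nearest mm from the axis ticks). For the STL, each face is triangulated and given an outward normal.

solid part
  facet normal 0.0000 0.0000 -1.0000
    outer loop
      vertex 28.00 7.00 0.00
      vertex 28.00 0.00 0.00
      vertex 0.00 0.00 0.00
    endloop
  endfacet
  facet normal 0.0000 0.0000 -1.0000
    outer loop
      vertex 11.00 7.00 0.00
      vertex 28.00 7.00 0.00
      vertex 0.00 0.00 0.00
    endloop
  endfacet
  facet normal 0.0000 0.0000 -1.0000
    outer loop
      vertex 11.00 23.00 0.00
      vertex 11.00 7.00 0.00
      vertex 0.00 0.00 0.00
    endloop
  endfacet
  facet normal 0.0000 0.0000 -1.0000
    outer loop
      vertex 0.00 23.00 0.00
      vertex 11.00 23.00 0.00
      vertex 0.00 0.00 0.00
    endloop
  endfacet
  facet normal 0.0000 0.0000 1.0000
    outer loop
      vertex 0.00 0.00 12.00
      vertex 28.00 0.00 12.00
      vertex 28.00 7.00 12.00
    endloop
  endfacet
  facet normal 0.0000 0.0000 1.0000
    outer loop
      vertex 0.00 0.00 12.00
      vertex 28.00 7.00 12.00
      vertex 11.00 7.00 12.00
    endloop
  endfacet
  facet normal 0.0000 0.0000 1.0000
    outer loop
      vertex 0.00 0.00 12.00
      vertex 11.00 7.00 12.00
      vertex 11.00 23.00 12.00
    endloop
  endfacet
  facet normal 0.0000 0.0000 1.0000
    outer loop
      vertex 0.00 0.00 12.00
      vertex 11.00 23.00 12.00
      vertex 0.00 23.00 12.00
    endloop
  endfacet
  facet normal 0.0000 -1.0000 0.0000
    outer loop
      vertex 0.00 0.00 0.00
      vertex 28.00 0.00 0.00
      vertex 28.00 0.00 12.00
    endloop
  endfacet
  facet normal 0.0000 -1.0000 0.0000
    outer loop
      vertex 0.00 0.00 0.00
      vertex 28.00 0.00 12.00
      vertex 0.00 0.00 12.00
    endloop
  endfacet
  facet normal 1.0000 0.0000 0.0000
    outer loop
      vertex 28.00 0.00 0.00
      vertex 28.00 7.00 0.00
      vertex 28.00 7.00 12.00
    endloop
  endfacet
  facet normal 1.0000 0.0000 0.0000
    outer loop
      vertex 28.00 0.00 0.00
      vertex 28.00 7.00 12.00
      vertex 28.00 0.00 12.00
    endloop
  endfacet
  facet normal 0.0000 1.0000 0.0000
    outer loop
      vertex 28.00 7.00 0.00
      vertex 11.00 7.00 0.00
      vertex 11.00 7.00 12.00
    endloop
  endfacet
  facet normal 0.0000 1.0000 0.0000
    outer loop
      vertex 28.00 7.00 0.00
      vertex 11.00 7.00 12.00
      vertex 28.00 7.00 12.00
    endloop
  endfacet
  facet normal 1.0000 0.0000 0.0000
    outer loop
      vertex 11.00 7.00 0.00
      vertex 11.00 23.00 0.00
      vertex 11.00 23.00 12.00
    endloop
  endfacet
  facet normal 1.0000 0.0000 0.0000
    outer loop
      vertex 11.00 7.00 0.00
      vertex 11.00 23.00 12.00
      vertex 11.00 7.00 12.00
    endloop
  endfacet
  facet normal 0.0000 1.0000 0.0000
    outer loop
      vertex 11.00 23.00 0.00
      vertex 0.00 23.00 0.00
      vertex 0.00 23.00 12.00
    endloop
  endfacet
  facet normal 0.0000 1.0000 0.0000
    outer loop
      vertex 11.00 23.00 0.00
      vertex 0.00 23.00 12.00
      vertex 11.00 23.00 12.00
    endloop
  endfacet
  facet normal -1.0000 0.0000 0.0000
    outer loop
      vertex 0.00 23.00 0.00
      vertex 0.00 0.00 0.00
      vertex 0.00 0.00 12.00
    endloop
  endfacet
  facet normal -1.0000 0.0000 0.0000
    outer loop
      vertex 0.00 23.00 0.00
      vertex 0.00 0.00 12.00
      vertex 0.00 23.00 12.00
    endloop
  endfacet
endsolid part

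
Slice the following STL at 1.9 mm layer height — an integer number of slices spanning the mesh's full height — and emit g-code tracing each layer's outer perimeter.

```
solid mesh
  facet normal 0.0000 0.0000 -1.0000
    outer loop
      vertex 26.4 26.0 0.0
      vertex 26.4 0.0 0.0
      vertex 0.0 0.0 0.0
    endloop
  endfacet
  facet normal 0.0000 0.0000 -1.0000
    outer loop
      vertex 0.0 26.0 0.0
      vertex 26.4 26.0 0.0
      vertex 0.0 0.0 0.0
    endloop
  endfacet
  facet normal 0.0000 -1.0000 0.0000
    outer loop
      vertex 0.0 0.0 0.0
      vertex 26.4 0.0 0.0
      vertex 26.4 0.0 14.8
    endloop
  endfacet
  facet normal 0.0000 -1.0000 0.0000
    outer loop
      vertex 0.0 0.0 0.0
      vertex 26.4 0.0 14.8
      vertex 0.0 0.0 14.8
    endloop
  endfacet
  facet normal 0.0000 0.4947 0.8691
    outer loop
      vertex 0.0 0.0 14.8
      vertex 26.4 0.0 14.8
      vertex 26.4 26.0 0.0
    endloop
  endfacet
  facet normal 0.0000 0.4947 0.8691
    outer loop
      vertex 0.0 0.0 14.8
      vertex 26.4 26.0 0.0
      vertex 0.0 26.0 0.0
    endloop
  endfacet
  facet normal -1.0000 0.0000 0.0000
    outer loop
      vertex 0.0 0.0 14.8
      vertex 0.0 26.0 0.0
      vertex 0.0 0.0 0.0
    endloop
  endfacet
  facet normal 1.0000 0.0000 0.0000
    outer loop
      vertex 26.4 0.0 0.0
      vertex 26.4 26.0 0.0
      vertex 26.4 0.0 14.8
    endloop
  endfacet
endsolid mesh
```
; perimeter-only toolpath
G21 ; units = mm
G90 ; absolute positioning
G28 ; home
; layer 1
G0 Z1.9
G0 X0.0 Y0.0
G1 X26.4 Y0.0
G1 X26.4 Y22.8
G1 X0.0 Y22.8
G1 X0.0 Y0.0
; layer 2
G0 Z3.7
G0 X0.0 Y0.0
G1 X26.4 Y0.0
G1 X26.4 Y19.5
G1 X0.0 Y19.5
G1 X0.0 Y0.0
; layer 3
G0 Z5.6
G0 X0.0 Y0.0
G1 X26.4 Y0.0
G1 X26.4 Y16.2
G1 X0.0 Y16.2
G1 X0.0 Y0.0
; layer 4
G0 Z7.4
G0 X0.0 Y0.0
G1 X26.4 Y0.0
G1 X26.4 Y13.0
G1 X0.0 Y13.0
G1 X0.0 Y0.0
; layer 5
G0 Z9.2
G0 X0.0 Y0.0
G1 X26.4 Y0.0
G1 X26.4 Y9.8
G1 X0.0 Y9.8
G1 X0.0 Y0.0
; layer 6
G0 Z11.1
G0 X0.0 Y0.0
G1 X26.4 Y0.0
G1 X26.4 Y6.5
G1 X0.0 Y6.5
G1 X0.0 Y0.0
; layer 7
G0 Z13.0
G0 X0.0 Y0.0
G1 X26.4 Y0.0
G1 X26.4 Y3.2
G1 X0.0 Y3.2
G1 X0.0 Y0.0
M2 ; end

The solid is a wedge (ramp): 26.4 × 26 mm base, rising to 14.8 mm along the y=0 edge and sloping linearly to z=0 at y=26. Slicing at Δz = 1.9 mm — 8 equal slices spanning the solid's height, so layer i sits at z = i·h/8 — gives 7 non-empty perimeters. Each is a 4-segment closed polygon; G0 lifts to the layer z and rapids to the start vertex, then G1 traces the edges. The cross-section shrinks linearly with z (the slice at the apex is degenerate and omitted).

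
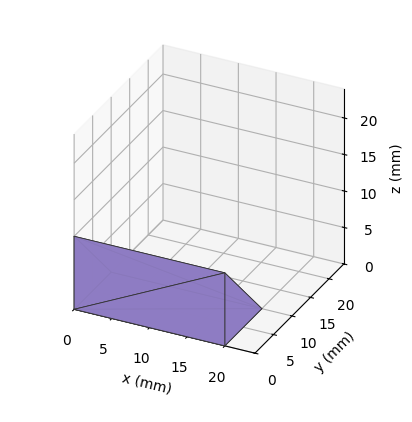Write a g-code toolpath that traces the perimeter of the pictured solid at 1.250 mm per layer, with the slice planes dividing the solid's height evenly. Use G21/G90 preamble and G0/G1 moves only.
Reading the render: the shape is a wedge (ramp): 20 × 10 mm base, rising to 10 mm along the y=0 edge and sloping linearly to z=0 at y=10 (dimensions read to the nearest mm from the axis ticks). For the g-code, the solid's height is divided into equal slices at the stated Δz and each level perimeter traced with G1 moves after a G0 lift.

; perimeter-only toolpath
G21 ; units = mm
G90 ; absolute positioning
G28 ; home
; layer 1
G0 Z1.250
G0 X0.000 Y0.000
G1 X20.000 Y0.000
G1 X20.000 Y8.750
G1 X0.000 Y8.750
G1 X0.000 Y0.000
; layer 2
G0 Z2.500
G0 X0.000 Y0.000
G1 X20.000 Y0.000
G1 X20.000 Y7.500
G1 X0.000 Y7.500
G1 X0.000 Y0.000
; layer 3
G0 Z3.750
G0 X0.000 Y0.000
G1 X20.000 Y0.000
G1 X20.000 Y6.250
G1 X0.000 Y6.250
G1 X0.000 Y0.000
; layer 4
G0 Z5.000
G0 X0.000 Y0.000
G1 X20.000 Y0.000
G1 X20.000 Y5.000
G1 X0.000 Y5.000
G1 X0.000 Y0.000
; layer 5
G0 Z6.250
G0 X0.000 Y0.000
G1 X20.000 Y0.000
G1 X20.000 Y3.750
G1 X0.000 Y3.750
G1 X0.000 Y0.000
; layer 6
G0 Z7.500
G0 X0.000 Y0.000
G1 X20.000 Y0.000
G1 X20.000 Y2.500
G1 X0.000 Y2.500
G1 X0.000 Y0.000
; layer 7
G0 Z8.750
G0 X0.000 Y0.000
G1 X20.000 Y0.000
G1 X20.000 Y1.250
G1 X0.000 Y1.250
G1 X0.000 Y0.000
M2 ; end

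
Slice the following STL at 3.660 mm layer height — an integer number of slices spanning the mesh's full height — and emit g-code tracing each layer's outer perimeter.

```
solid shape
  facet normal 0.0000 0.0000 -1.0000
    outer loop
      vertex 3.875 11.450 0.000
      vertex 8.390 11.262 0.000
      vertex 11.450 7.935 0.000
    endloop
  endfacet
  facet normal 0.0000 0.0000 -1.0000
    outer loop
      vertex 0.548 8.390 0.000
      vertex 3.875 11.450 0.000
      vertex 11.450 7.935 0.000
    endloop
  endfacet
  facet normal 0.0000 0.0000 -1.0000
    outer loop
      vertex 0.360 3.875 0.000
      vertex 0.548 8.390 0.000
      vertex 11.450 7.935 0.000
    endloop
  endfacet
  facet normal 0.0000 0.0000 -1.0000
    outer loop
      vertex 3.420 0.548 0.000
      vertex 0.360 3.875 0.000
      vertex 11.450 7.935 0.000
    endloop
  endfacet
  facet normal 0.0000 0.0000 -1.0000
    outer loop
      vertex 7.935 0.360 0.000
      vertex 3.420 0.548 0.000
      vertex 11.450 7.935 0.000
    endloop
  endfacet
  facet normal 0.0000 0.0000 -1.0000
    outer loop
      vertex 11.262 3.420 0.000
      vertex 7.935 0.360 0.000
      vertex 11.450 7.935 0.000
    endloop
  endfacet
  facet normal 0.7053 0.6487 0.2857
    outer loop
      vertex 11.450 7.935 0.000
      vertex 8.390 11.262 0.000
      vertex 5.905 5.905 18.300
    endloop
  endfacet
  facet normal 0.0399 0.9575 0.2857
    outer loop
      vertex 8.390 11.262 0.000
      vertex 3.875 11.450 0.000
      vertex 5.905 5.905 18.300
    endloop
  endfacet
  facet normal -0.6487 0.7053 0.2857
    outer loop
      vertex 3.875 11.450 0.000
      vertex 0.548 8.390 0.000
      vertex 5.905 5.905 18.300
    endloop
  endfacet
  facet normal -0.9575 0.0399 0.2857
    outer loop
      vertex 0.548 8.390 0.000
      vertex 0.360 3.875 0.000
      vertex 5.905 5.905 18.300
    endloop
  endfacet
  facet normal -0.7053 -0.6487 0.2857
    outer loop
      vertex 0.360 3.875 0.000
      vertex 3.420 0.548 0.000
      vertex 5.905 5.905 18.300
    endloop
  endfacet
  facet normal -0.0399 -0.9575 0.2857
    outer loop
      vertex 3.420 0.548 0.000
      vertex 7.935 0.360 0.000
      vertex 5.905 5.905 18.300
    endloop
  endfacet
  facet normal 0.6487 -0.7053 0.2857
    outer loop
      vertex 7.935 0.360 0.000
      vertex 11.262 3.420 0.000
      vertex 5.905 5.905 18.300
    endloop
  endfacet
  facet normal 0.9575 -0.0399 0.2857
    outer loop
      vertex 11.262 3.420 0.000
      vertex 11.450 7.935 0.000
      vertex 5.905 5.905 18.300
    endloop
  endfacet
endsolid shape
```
; perimeter-only toolpath
G21 ; units = mm
G90 ; absolute positioning
G28 ; home
; layer 1
G0 Z3.660
G0 X10.341 Y7.529
G1 X7.893 Y10.191
G1 X4.281 Y10.341
G1 X1.619 Y7.893
G1 X1.469 Y4.281
G1 X3.917 Y1.619
G1 X7.529 Y1.469
G1 X10.191 Y3.917
G1 X10.341 Y7.529
; layer 2
G0 Z7.320
G0 X9.232 Y7.123
G1 X7.396 Y9.119
G1 X4.687 Y9.232
G1 X2.691 Y7.396
G1 X2.578 Y4.687
G1 X4.414 Y2.691
G1 X7.123 Y2.578
G1 X9.119 Y4.414
G1 X9.232 Y7.123
; layer 3
G0 Z10.980
G0 X8.123 Y6.717
G1 X6.899 Y8.048
G1 X5.093 Y8.123
G1 X3.762 Y6.899
G1 X3.687 Y5.093
G1 X4.911 Y3.762
G1 X6.717 Y3.687
G1 X8.048 Y4.911
G1 X8.123 Y6.717
; layer 4
G0 Z14.640
G0 X7.014 Y6.311
G1 X6.402 Y6.976
G1 X5.499 Y7.014
G1 X4.834 Y6.402
G1 X4.796 Y5.499
G1 X5.408 Y4.834
G1 X6.311 Y4.796
G1 X6.976 Y5.408
G1 X7.014 Y6.311
M2 ; end

The solid is a regular 8-sided pyramid, base circumscribed radius ≈ 5.91 mm, apex at z ≈ 18.3 mm. Slicing at Δz = 3.660 mm — 5 equal slices spanning the solid's height, so layer i sits at z = i·h/5 — gives 4 non-empty perimeters. Each is a 8-segment closed polygon; G0 lifts to the layer z and rapids to the start vertex, then G1 traces the edges. The cross-section shrinks linearly with z (the slice at the apex is degenerate and omitted).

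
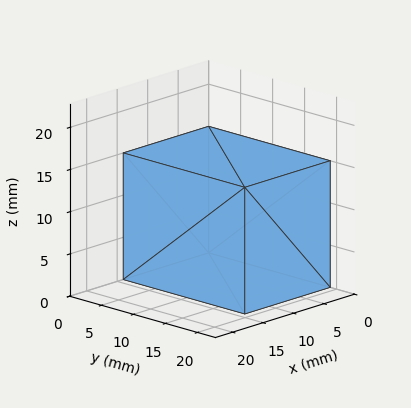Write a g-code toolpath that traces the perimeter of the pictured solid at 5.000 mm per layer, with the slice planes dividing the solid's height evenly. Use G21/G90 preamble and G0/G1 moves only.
Reading the render: the shape is a rectangular box, roughly 14 × 19 mm footprint and 15 mm tall (dimensions read to the nearest mm from the axis ticks). For the g-code, the solid's height is divided into equal slices at the stated Δz and each level perimeter traced with G1 moves after a G0 lift.

; perimeter-only toolpath
G21 ; units = mm
G90 ; absolute positioning
G28 ; home
; layer 1
G0 Z5.000
G0 X0.000 Y0.000
G1 X14.000 Y0.000
G1 X14.000 Y19.000
G1 X0.000 Y19.000
G1 X0.000 Y0.000
; layer 2
G0 Z10.000
G0 X0.000 Y0.000
G1 X14.000 Y0.000
G1 X14.000 Y19.000
G1 X0.000 Y19.000
G1 X0.000 Y0.000
; layer 3
G0 Z15.000
G0 X0.000 Y0.000
G1 X14.000 Y0.000
G1 X14.000 Y19.000
G1 X0.000 Y19.000
G1 X0.000 Y0.000
M2 ; end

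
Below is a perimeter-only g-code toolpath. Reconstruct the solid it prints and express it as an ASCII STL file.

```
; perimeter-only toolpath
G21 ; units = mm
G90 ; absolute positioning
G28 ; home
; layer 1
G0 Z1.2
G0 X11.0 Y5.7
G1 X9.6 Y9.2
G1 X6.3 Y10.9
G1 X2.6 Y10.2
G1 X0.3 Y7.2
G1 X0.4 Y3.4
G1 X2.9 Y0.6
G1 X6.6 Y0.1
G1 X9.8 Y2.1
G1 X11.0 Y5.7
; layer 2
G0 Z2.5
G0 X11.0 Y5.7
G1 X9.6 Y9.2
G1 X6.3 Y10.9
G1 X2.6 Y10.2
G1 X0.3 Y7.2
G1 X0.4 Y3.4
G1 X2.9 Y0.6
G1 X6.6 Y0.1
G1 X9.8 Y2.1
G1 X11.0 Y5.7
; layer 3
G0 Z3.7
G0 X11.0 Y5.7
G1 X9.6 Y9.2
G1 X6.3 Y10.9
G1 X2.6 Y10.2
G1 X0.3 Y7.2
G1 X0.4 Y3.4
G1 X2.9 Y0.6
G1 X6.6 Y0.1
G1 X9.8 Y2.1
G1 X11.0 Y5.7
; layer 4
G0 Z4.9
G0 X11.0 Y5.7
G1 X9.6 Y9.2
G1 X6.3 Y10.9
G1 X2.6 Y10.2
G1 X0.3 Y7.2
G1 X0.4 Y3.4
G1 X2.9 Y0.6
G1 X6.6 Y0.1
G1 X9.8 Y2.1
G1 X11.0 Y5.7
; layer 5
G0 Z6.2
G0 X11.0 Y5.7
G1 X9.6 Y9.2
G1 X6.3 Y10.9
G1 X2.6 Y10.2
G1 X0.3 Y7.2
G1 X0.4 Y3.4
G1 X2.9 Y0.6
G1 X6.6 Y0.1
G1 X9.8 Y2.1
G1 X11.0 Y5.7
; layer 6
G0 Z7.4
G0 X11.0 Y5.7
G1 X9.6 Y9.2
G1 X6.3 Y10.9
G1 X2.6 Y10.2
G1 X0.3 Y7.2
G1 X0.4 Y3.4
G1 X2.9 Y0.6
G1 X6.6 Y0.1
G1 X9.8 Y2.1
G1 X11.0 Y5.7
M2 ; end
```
solid part
  facet normal 0.0000 0.0000 -1.0000
    outer loop
      vertex 6.3 10.9 0.0
      vertex 9.6 9.2 0.0
      vertex 11.0 5.7 0.0
    endloop
  endfacet
  facet normal 0.0000 0.0000 -1.0000
    outer loop
      vertex 2.6 10.2 0.0
      vertex 6.3 10.9 0.0
      vertex 11.0 5.7 0.0
    endloop
  endfacet
  facet normal 0.0000 0.0000 -1.0000
    outer loop
      vertex 0.3 7.2 0.0
      vertex 2.6 10.2 0.0
      vertex 11.0 5.7 0.0
    endloop
  endfacet
  facet normal 0.0000 0.0000 -1.0000
    outer loop
      vertex 0.4 3.4 0.0
      vertex 0.3 7.2 0.0
      vertex 11.0 5.7 0.0
    endloop
  endfacet
  facet normal 0.0000 0.0000 -1.0000
    outer loop
      vertex 2.9 0.6 0.0
      vertex 0.4 3.4 0.0
      vertex 11.0 5.7 0.0
    endloop
  endfacet
  facet normal 0.0000 0.0000 -1.0000
    outer loop
      vertex 6.6 0.1 0.0
      vertex 2.9 0.6 0.0
      vertex 11.0 5.7 0.0
    endloop
  endfacet
  facet normal 0.0000 0.0000 -1.0000
    outer loop
      vertex 9.8 2.1 0.0
      vertex 6.6 0.1 0.0
      vertex 11.0 5.7 0.0
    endloop
  endfacet
  facet normal 0.0000 0.0000 1.0000
    outer loop
      vertex 11.0 5.7 7.4
      vertex 9.6 9.2 7.4
      vertex 6.3 10.9 7.4
    endloop
  endfacet
  facet normal 0.0000 0.0000 1.0000
    outer loop
      vertex 11.0 5.7 7.4
      vertex 6.3 10.9 7.4
      vertex 2.6 10.2 7.4
    endloop
  endfacet
  facet normal 0.0000 0.0000 1.0000
    outer loop
      vertex 11.0 5.7 7.4
      vertex 2.6 10.2 7.4
      vertex 0.3 7.2 7.4
    endloop
  endfacet
  facet normal 0.0000 0.0000 1.0000
    outer loop
      vertex 11.0 5.7 7.4
      vertex 0.3 7.2 7.4
      vertex 0.4 3.4 7.4
    endloop
  endfacet
  facet normal 0.0000 0.0000 1.0000
    outer loop
      vertex 11.0 5.7 7.4
      vertex 0.4 3.4 7.4
      vertex 2.9 0.6 7.4
    endloop
  endfacet
  facet normal 0.0000 0.0000 1.0000
    outer loop
      vertex 11.0 5.7 7.4
      vertex 2.9 0.6 7.4
      vertex 6.6 0.1 7.4
    endloop
  endfacet
  facet normal 0.0000 0.0000 1.0000
    outer loop
      vertex 11.0 5.7 7.4
      vertex 6.6 0.1 7.4
      vertex 9.8 2.1 7.4
    endloop
  endfacet
  facet normal 0.9285 0.3714 0.0000
    outer loop
      vertex 11.0 5.7 0.0
      vertex 9.6 9.2 0.0
      vertex 9.6 9.2 7.4
    endloop
  endfacet
  facet normal 0.9285 0.3714 0.0000
    outer loop
      vertex 11.0 5.7 0.0
      vertex 9.6 9.2 7.4
      vertex 11.0 5.7 7.4
    endloop
  endfacet
  facet normal 0.4580 0.8890 0.0000
    outer loop
      vertex 9.6 9.2 0.0
      vertex 6.3 10.9 0.0
      vertex 6.3 10.9 7.4
    endloop
  endfacet
  facet normal 0.4580 0.8890 0.0000
    outer loop
      vertex 9.6 9.2 0.0
      vertex 6.3 10.9 7.4
      vertex 9.6 9.2 7.4
    endloop
  endfacet
  facet normal -0.1859 0.9826 0.0000
    outer loop
      vertex 6.3 10.9 0.0
      vertex 2.6 10.2 0.0
      vertex 2.6 10.2 7.4
    endloop
  endfacet
  facet normal -0.1859 0.9826 0.0000
    outer loop
      vertex 6.3 10.9 0.0
      vertex 2.6 10.2 7.4
      vertex 6.3 10.9 7.4
    endloop
  endfacet
  facet normal -0.7936 0.6084 0.0000
    outer loop
      vertex 2.6 10.2 0.0
      vertex 0.3 7.2 0.0
      vertex 0.3 7.2 7.4
    endloop
  endfacet
  facet normal -0.7936 0.6084 0.0000
    outer loop
      vertex 2.6 10.2 0.0
      vertex 0.3 7.2 7.4
      vertex 2.6 10.2 7.4
    endloop
  endfacet
  facet normal -0.9997 -0.0263 0.0000
    outer loop
      vertex 0.3 7.2 0.0
      vertex 0.4 3.4 0.0
      vertex 0.4 3.4 7.4
    endloop
  endfacet
  facet normal -0.9997 -0.0263 0.0000
    outer loop
      vertex 0.3 7.2 0.0
      vertex 0.4 3.4 7.4
      vertex 0.3 7.2 7.4
    endloop
  endfacet
  facet normal -0.7459 -0.6660 0.0000
    outer loop
      vertex 0.4 3.4 0.0
      vertex 2.9 0.6 0.0
      vertex 2.9 0.6 7.4
    endloop
  endfacet
  facet normal -0.7459 -0.6660 0.0000
    outer loop
      vertex 0.4 3.4 0.0
      vertex 2.9 0.6 7.4
      vertex 0.4 3.4 7.4
    endloop
  endfacet
  facet normal -0.1339 -0.9910 0.0000
    outer loop
      vertex 2.9 0.6 0.0
      vertex 6.6 0.1 0.0
      vertex 6.6 0.1 7.4
    endloop
  endfacet
  facet normal -0.1339 -0.9910 0.0000
    outer loop
      vertex 2.9 0.6 0.0
      vertex 6.6 0.1 7.4
      vertex 2.9 0.6 7.4
    endloop
  endfacet
  facet normal 0.5300 -0.8480 0.0000
    outer loop
      vertex 6.6 0.1 0.0
      vertex 9.8 2.1 0.0
      vertex 9.8 2.1 7.4
    endloop
  endfacet
  facet normal 0.5300 -0.8480 0.0000
    outer loop
      vertex 6.6 0.1 0.0
      vertex 9.8 2.1 7.4
      vertex 6.6 0.1 7.4
    endloop
  endfacet
  facet normal 0.9487 -0.3162 0.0000
    outer loop
      vertex 9.8 2.1 0.0
      vertex 11.0 5.7 0.0
      vertex 11.0 5.7 7.4
    endloop
  endfacet
  facet normal 0.9487 -0.3162 0.0000
    outer loop
      vertex 9.8 2.1 0.0
      vertex 11.0 5.7 7.4
      vertex 9.8 2.1 7.4
    endloop
  endfacet
endsolid part

The G0 Z moves step by Δz≈1.2 mm. Every layer's G1 loop is the same polygon, so the solid is a straight extrusion of it from z=0 to z≈7.4. Closing with flat bottom and top caps and triangulating gives 32 facets — a regular 9-sided prism (a cylinder approximated with 9 flat sides), circumscribed radius ≈ 5.5 mm, height ≈ 7.4 mm.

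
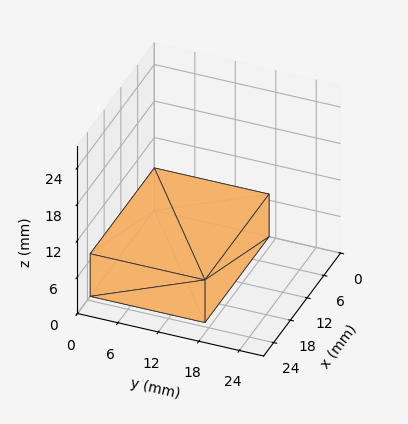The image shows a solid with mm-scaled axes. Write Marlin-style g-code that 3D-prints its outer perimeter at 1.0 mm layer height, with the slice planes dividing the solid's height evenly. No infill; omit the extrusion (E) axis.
Reading the render: the shape is a rectangular box, roughly 23 × 17 mm footprint and 7 mm tall (dimensions read to the nearest mm from the axis ticks). For the g-code, the solid's height is divided into equal slices at the stated Δz and each level perimeter traced with G1 moves after a G0 lift.

; perimeter-only toolpath
G21 ; units = mm
G90 ; absolute positioning
G28 ; home
; layer 1
G0 Z1.0
G0 X0.0 Y0.0
G1 X23.0 Y0.0
G1 X23.0 Y17.0
G1 X0.0 Y17.0
G1 X0.0 Y0.0
; layer 2
G0 Z2.0
G0 X0.0 Y0.0
G1 X23.0 Y0.0
G1 X23.0 Y17.0
G1 X0.0 Y17.0
G1 X0.0 Y0.0
; layer 3
G0 Z3.0
G0 X0.0 Y0.0
G1 X23.0 Y0.0
G1 X23.0 Y17.0
G1 X0.0 Y17.0
G1 X0.0 Y0.0
; layer 4
G0 Z4.0
G0 X0.0 Y0.0
G1 X23.0 Y0.0
G1 X23.0 Y17.0
G1 X0.0 Y17.0
G1 X0.0 Y0.0
; layer 5
G0 Z5.0
G0 X0.0 Y0.0
G1 X23.0 Y0.0
G1 X23.0 Y17.0
G1 X0.0 Y17.0
G1 X0.0 Y0.0
; layer 6
G0 Z6.0
G0 X0.0 Y0.0
G1 X23.0 Y0.0
G1 X23.0 Y17.0
G1 X0.0 Y17.0
G1 X0.0 Y0.0
; layer 7
G0 Z7.0
G0 X0.0 Y0.0
G1 X23.0 Y0.0
G1 X23.0 Y17.0
G1 X0.0 Y17.0
G1 X0.0 Y0.0
M2 ; end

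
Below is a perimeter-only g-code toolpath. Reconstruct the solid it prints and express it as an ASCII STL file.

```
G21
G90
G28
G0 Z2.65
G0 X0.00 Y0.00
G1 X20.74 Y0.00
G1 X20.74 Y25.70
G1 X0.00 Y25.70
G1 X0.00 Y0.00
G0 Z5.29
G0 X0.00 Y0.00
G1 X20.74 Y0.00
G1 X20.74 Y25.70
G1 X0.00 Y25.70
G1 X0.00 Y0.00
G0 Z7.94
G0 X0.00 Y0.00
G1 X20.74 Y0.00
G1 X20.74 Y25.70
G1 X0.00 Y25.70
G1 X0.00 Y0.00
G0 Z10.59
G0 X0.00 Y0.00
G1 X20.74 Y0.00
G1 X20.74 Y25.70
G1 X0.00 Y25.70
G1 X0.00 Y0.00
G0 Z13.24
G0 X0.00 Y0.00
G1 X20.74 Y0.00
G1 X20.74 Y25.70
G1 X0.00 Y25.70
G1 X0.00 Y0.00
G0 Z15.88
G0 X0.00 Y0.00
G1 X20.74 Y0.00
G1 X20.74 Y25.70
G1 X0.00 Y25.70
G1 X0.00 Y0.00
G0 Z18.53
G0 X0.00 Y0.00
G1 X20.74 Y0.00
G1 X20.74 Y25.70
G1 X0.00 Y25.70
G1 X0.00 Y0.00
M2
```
solid part
  facet normal 0.0000 0.0000 -1.0000
    outer loop
      vertex 20.74 25.70 0.00
      vertex 20.74 0.00 0.00
      vertex 0.00 0.00 0.00
    endloop
  endfacet
  facet normal 0.0000 0.0000 -1.0000
    outer loop
      vertex 0.00 25.70 0.00
      vertex 20.74 25.70 0.00
      vertex 0.00 0.00 0.00
    endloop
  endfacet
  facet normal 0.0000 0.0000 1.0000
    outer loop
      vertex 0.00 0.00 18.53
      vertex 20.74 0.00 18.53
      vertex 20.74 25.70 18.53
    endloop
  endfacet
  facet normal 0.0000 0.0000 1.0000
    outer loop
      vertex 0.00 0.00 18.53
      vertex 20.74 25.70 18.53
      vertex 0.00 25.70 18.53
    endloop
  endfacet
  facet normal 0.0000 -1.0000 0.0000
    outer loop
      vertex 0.00 0.00 0.00
      vertex 20.74 0.00 0.00
      vertex 20.74 0.00 18.53
    endloop
  endfacet
  facet normal 0.0000 -1.0000 0.0000
    outer loop
      vertex 0.00 0.00 0.00
      vertex 20.74 0.00 18.53
      vertex 0.00 0.00 18.53
    endloop
  endfacet
  facet normal 0.0000 1.0000 0.0000
    outer loop
      vertex 20.74 25.70 18.53
      vertex 20.74 25.70 0.00
      vertex 0.00 25.70 0.00
    endloop
  endfacet
  facet normal 0.0000 1.0000 0.0000
    outer loop
      vertex 0.00 25.70 18.53
      vertex 20.74 25.70 18.53
      vertex 0.00 25.70 0.00
    endloop
  endfacet
  facet normal -1.0000 0.0000 0.0000
    outer loop
      vertex 0.00 25.70 18.53
      vertex 0.00 25.70 0.00
      vertex 0.00 0.00 0.00
    endloop
  endfacet
  facet normal -1.0000 0.0000 0.0000
    outer loop
      vertex 0.00 0.00 18.53
      vertex 0.00 25.70 18.53
      vertex 0.00 0.00 0.00
    endloop
  endfacet
  facet normal 1.0000 0.0000 0.0000
    outer loop
      vertex 20.74 0.00 0.00
      vertex 20.74 25.70 0.00
      vertex 20.74 25.70 18.53
    endloop
  endfacet
  facet normal 1.0000 0.0000 0.0000
    outer loop
      vertex 20.74 0.00 0.00
      vertex 20.74 25.70 18.53
      vertex 20.74 0.00 18.53
    endloop
  endfacet
endsolid part

The G0 Z moves step by Δz≈2.65 mm. Every layer's G1 loop is the same polygon, so the solid is a straight extrusion of it from z=0 to z≈18.5. Closing with flat bottom and top caps and triangulating gives 12 facets — a rectangular box, roughly 20.7 × 25.7 mm footprint and 18.5 mm tall.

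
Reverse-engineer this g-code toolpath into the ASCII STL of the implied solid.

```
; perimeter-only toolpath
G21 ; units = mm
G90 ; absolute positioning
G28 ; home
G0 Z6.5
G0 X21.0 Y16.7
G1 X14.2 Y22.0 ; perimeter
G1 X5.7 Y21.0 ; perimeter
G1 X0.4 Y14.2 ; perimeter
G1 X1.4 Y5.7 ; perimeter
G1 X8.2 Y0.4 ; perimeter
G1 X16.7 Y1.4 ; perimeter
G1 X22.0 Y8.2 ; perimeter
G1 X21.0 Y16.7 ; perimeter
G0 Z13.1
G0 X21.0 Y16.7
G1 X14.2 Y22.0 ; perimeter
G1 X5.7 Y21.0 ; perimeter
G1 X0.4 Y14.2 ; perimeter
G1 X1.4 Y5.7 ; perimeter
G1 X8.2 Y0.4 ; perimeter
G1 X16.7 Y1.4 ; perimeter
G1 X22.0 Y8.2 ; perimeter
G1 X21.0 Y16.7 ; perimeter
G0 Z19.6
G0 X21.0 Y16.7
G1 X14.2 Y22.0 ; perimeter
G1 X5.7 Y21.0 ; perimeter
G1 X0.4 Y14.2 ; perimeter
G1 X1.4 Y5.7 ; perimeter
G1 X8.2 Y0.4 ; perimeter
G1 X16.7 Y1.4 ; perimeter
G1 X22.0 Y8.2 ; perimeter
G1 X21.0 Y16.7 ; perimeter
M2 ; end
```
solid part
  facet normal 0.0000 0.0000 -1.0000
    outer loop
      vertex 5.7 21.0 0.0
      vertex 14.2 22.0 0.0
      vertex 21.0 16.7 0.0
    endloop
  endfacet
  facet normal 0.0000 0.0000 -1.0000
    outer loop
      vertex 0.4 14.2 0.0
      vertex 5.7 21.0 0.0
      vertex 21.0 16.7 0.0
    endloop
  endfacet
  facet normal 0.0000 0.0000 -1.0000
    outer loop
      vertex 1.4 5.7 0.0
      vertex 0.4 14.2 0.0
      vertex 21.0 16.7 0.0
    endloop
  endfacet
  facet normal 0.0000 0.0000 -1.0000
    outer loop
      vertex 8.2 0.4 0.0
      vertex 1.4 5.7 0.0
      vertex 21.0 16.7 0.0
    endloop
  endfacet
  facet normal 0.0000 0.0000 -1.0000
    outer loop
      vertex 16.7 1.4 0.0
      vertex 8.2 0.4 0.0
      vertex 21.0 16.7 0.0
    endloop
  endfacet
  facet normal 0.0000 0.0000 -1.0000
    outer loop
      vertex 22.0 8.2 0.0
      vertex 16.7 1.4 0.0
      vertex 21.0 16.7 0.0
    endloop
  endfacet
  facet normal 0.0000 0.0000 1.0000
    outer loop
      vertex 21.0 16.7 19.6
      vertex 14.2 22.0 19.6
      vertex 5.7 21.0 19.6
    endloop
  endfacet
  facet normal 0.0000 0.0000 1.0000
    outer loop
      vertex 21.0 16.7 19.6
      vertex 5.7 21.0 19.6
      vertex 0.4 14.2 19.6
    endloop
  endfacet
  facet normal 0.0000 0.0000 1.0000
    outer loop
      vertex 21.0 16.7 19.6
      vertex 0.4 14.2 19.6
      vertex 1.4 5.7 19.6
    endloop
  endfacet
  facet normal 0.0000 0.0000 1.0000
    outer loop
      vertex 21.0 16.7 19.6
      vertex 1.4 5.7 19.6
      vertex 8.2 0.4 19.6
    endloop
  endfacet
  facet normal 0.0000 0.0000 1.0000
    outer loop
      vertex 21.0 16.7 19.6
      vertex 8.2 0.4 19.6
      vertex 16.7 1.4 19.6
    endloop
  endfacet
  facet normal 0.0000 0.0000 1.0000
    outer loop
      vertex 21.0 16.7 19.6
      vertex 16.7 1.4 19.6
      vertex 22.0 8.2 19.6
    endloop
  endfacet
  facet normal 0.6147 0.7887 0.0000
    outer loop
      vertex 21.0 16.7 0.0
      vertex 14.2 22.0 0.0
      vertex 14.2 22.0 19.6
    endloop
  endfacet
  facet normal 0.6147 0.7887 0.0000
    outer loop
      vertex 21.0 16.7 0.0
      vertex 14.2 22.0 19.6
      vertex 21.0 16.7 19.6
    endloop
  endfacet
  facet normal -0.1168 0.9932 0.0000
    outer loop
      vertex 14.2 22.0 0.0
      vertex 5.7 21.0 0.0
      vertex 5.7 21.0 19.6
    endloop
  endfacet
  facet normal -0.1168 0.9932 0.0000
    outer loop
      vertex 14.2 22.0 0.0
      vertex 5.7 21.0 19.6
      vertex 14.2 22.0 19.6
    endloop
  endfacet
  facet normal -0.7887 0.6147 0.0000
    outer loop
      vertex 5.7 21.0 0.0
      vertex 0.4 14.2 0.0
      vertex 0.4 14.2 19.6
    endloop
  endfacet
  facet normal -0.7887 0.6147 0.0000
    outer loop
      vertex 5.7 21.0 0.0
      vertex 0.4 14.2 19.6
      vertex 5.7 21.0 19.6
    endloop
  endfacet
  facet normal -0.9932 -0.1168 0.0000
    outer loop
      vertex 0.4 14.2 0.0
      vertex 1.4 5.7 0.0
      vertex 1.4 5.7 19.6
    endloop
  endfacet
  facet normal -0.9932 -0.1168 0.0000
    outer loop
      vertex 0.4 14.2 0.0
      vertex 1.4 5.7 19.6
      vertex 0.4 14.2 19.6
    endloop
  endfacet
  facet normal -0.6147 -0.7887 0.0000
    outer loop
      vertex 1.4 5.7 0.0
      vertex 8.2 0.4 0.0
      vertex 8.2 0.4 19.6
    endloop
  endfacet
  facet normal -0.6147 -0.7887 0.0000
    outer loop
      vertex 1.4 5.7 0.0
      vertex 8.2 0.4 19.6
      vertex 1.4 5.7 19.6
    endloop
  endfacet
  facet normal 0.1168 -0.9932 0.0000
    outer loop
      vertex 8.2 0.4 0.0
      vertex 16.7 1.4 0.0
      vertex 16.7 1.4 19.6
    endloop
  endfacet
  facet normal 0.1168 -0.9932 0.0000
    outer loop
      vertex 8.2 0.4 0.0
      vertex 16.7 1.4 19.6
      vertex 8.2 0.4 19.6
    endloop
  endfacet
  facet normal 0.7887 -0.6147 0.0000
    outer loop
      vertex 16.7 1.4 0.0
      vertex 22.0 8.2 0.0
      vertex 22.0 8.2 19.6
    endloop
  endfacet
  facet normal 0.7887 -0.6147 0.0000
    outer loop
      vertex 16.7 1.4 0.0
      vertex 22.0 8.2 19.6
      vertex 16.7 1.4 19.6
    endloop
  endfacet
  facet normal 0.9932 0.1168 0.0000
    outer loop
      vertex 22.0 8.2 0.0
      vertex 21.0 16.7 0.0
      vertex 21.0 16.7 19.6
    endloop
  endfacet
  facet normal 0.9932 0.1168 0.0000
    outer loop
      vertex 22.0 8.2 0.0
      vertex 21.0 16.7 19.6
      vertex 22.0 8.2 19.6
    endloop
  endfacet
endsolid part

The G0 Z moves step by Δz≈6.5 mm. Every layer's G1 loop is the same polygon, so the solid is a straight extrusion of it from z=0 to z≈19.6. Closing with flat bottom and top caps and triangulating gives 28 facets — a regular 8-sided prism (a cylinder approximated with 8 flat sides), circumscribed radius ≈ 11.2 mm, height ≈ 19.6 mm.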